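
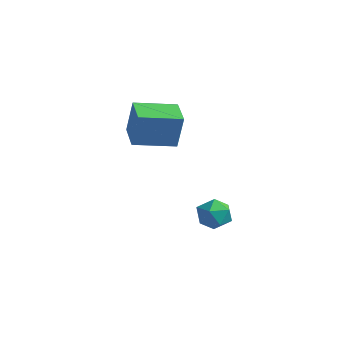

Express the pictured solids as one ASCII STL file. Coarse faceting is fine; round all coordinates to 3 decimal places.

solid 
facet normal -0.829 0.538 0.152
outer loop
vertex 1.099 -3.503 4.635
vertex 1.975 -2.088 4.4
vertex 0.796 -3.557 3.177
endloop
endfacet
facet normal -0.522 -0.842 0.140
outer loop
vertex 1.865 -4.252 2.98
vertex 1.099 -3.503 4.635
vertex 0.796 -3.557 3.177
endloop
endfacet
facet normal -0.829 0.538 0.153
outer loop
vertex 0.796 -3.557 3.177
vertex 1.975 -2.088 4.4
vertex 1.671 -2.143 2.942
endloop
endfacet
facet normal -0.204 -0.036 -0.978
outer loop
vertex 1.671 -2.143 2.942
vertex 1.865 -4.252 2.98
vertex 0.796 -3.557 3.177
endloop
endfacet
facet normal 0.204 0.036 0.978
outer loop
vertex 1.099 -3.503 4.635
vertex 3.044 -2.783 4.203
vertex 1.975 -2.088 4.4
endloop
endfacet
facet normal -0.520 -0.842 0.140
outer loop
vertex 2.169 -4.197 4.438
vertex 1.099 -3.503 4.635
vertex 1.865 -4.252 2.98
endloop
endfacet
facet normal 0.204 0.036 0.978
outer loop
vertex 2.169 -4.197 4.438
vertex 3.044 -2.783 4.203
vertex 1.099 -3.503 4.635
endloop
endfacet
facet normal 0.521 0.842 -0.140
outer loop
vertex 1.975 -2.088 4.4
vertex 3.044 -2.783 4.203
vertex 1.671 -2.143 2.942
endloop
endfacet
facet normal -0.204 -0.036 -0.978
outer loop
vertex 2.741 -2.837 2.745
vertex 1.865 -4.252 2.98
vertex 1.671 -2.143 2.942
endloop
endfacet
facet normal 0.521 0.842 -0.139
outer loop
vertex 1.671 -2.143 2.942
vertex 3.044 -2.783 4.203
vertex 2.741 -2.837 2.745
endloop
endfacet
facet normal 0.829 -0.538 -0.152
outer loop
vertex 2.741 -2.837 2.745
vertex 2.169 -4.197 4.438
vertex 1.865 -4.252 2.98
endloop
endfacet
facet normal 0.829 -0.538 -0.152
outer loop
vertex 3.044 -2.783 4.203
vertex 2.169 -4.197 4.438
vertex 2.741 -2.837 2.745
endloop
endfacet
facet normal 0.317 0.550 0.773
outer loop
vertex 3.707 -1.164 -0.503
vertex 3.586 -1.757 -0.031
vertex 4.268 -1.671 -0.372
endloop
endfacet
facet normal 0.639 0.751 0.168
outer loop
vertex 3.707 -1.164 -0.503
vertex 4.268 -1.671 -0.372
vertex 4.146 -1.408 -1.083
endloop
endfacet
facet normal 0.133 0.946 -0.297
outer loop
vertex 3.707 -1.164 -0.503
vertex 4.146 -1.408 -1.083
vertex 3.389 -1.332 -1.181
endloop
endfacet
facet normal -0.501 0.865 0.021
outer loop
vertex 3.707 -1.164 -0.503
vertex 3.389 -1.332 -1.181
vertex 3.043 -1.548 -0.53
endloop
endfacet
facet normal -0.387 0.621 0.681
outer loop
vertex 3.707 -1.164 -0.503
vertex 3.043 -1.548 -0.53
vertex 3.586 -1.757 -0.031
endloop
endfacet
facet normal 0.978 0.183 -0.100
outer loop
vertex 4.146 -1.408 -1.083
vertex 4.268 -1.671 -0.372
vertex 4.297 -2.152 -0.97
endloop
endfacet
facet normal 0.457 -0.141 0.878
outer loop
vertex 4.268 -1.671 -0.372
vertex 3.586 -1.757 -0.031
vertex 3.951 -2.368 -0.319
endloop
endfacet
facet normal -0.682 -0.027 0.731
outer loop
vertex 3.586 -1.757 -0.031
vertex 3.043 -1.548 -0.53
vertex 3.194 -2.292 -0.417
endloop
endfacet
facet normal -0.866 0.368 -0.338
outer loop
vertex 3.043 -1.548 -0.53
vertex 3.389 -1.332 -1.181
vertex 3.072 -2.029 -1.128
endloop
endfacet
facet normal 0.160 0.498 -0.852
outer loop
vertex 3.389 -1.332 -1.181
vertex 4.146 -1.408 -1.083
vertex 3.754 -1.943 -1.469
endloop
endfacet
facet normal 0.501 -0.865 -0.021
outer loop
vertex 3.633 -2.536 -0.997
vertex 4.297 -2.152 -0.97
vertex 3.951 -2.368 -0.319
endloop
endfacet
facet normal -0.133 -0.946 0.297
outer loop
vertex 3.633 -2.536 -0.997
vertex 3.951 -2.368 -0.319
vertex 3.194 -2.292 -0.417
endloop
endfacet
facet normal -0.639 -0.751 -0.168
outer loop
vertex 3.633 -2.536 -0.997
vertex 3.194 -2.292 -0.417
vertex 3.072 -2.029 -1.128
endloop
endfacet
facet normal -0.317 -0.550 -0.773
outer loop
vertex 3.633 -2.536 -0.997
vertex 3.072 -2.029 -1.128
vertex 3.754 -1.943 -1.469
endloop
endfacet
facet normal 0.387 -0.621 -0.681
outer loop
vertex 3.633 -2.536 -0.997
vertex 3.754 -1.943 -1.469
vertex 4.297 -2.152 -0.97
endloop
endfacet
facet normal 0.866 -0.368 0.338
outer loop
vertex 3.951 -2.368 -0.319
vertex 4.297 -2.152 -0.97
vertex 4.268 -1.671 -0.372
endloop
endfacet
facet normal -0.160 -0.498 0.852
outer loop
vertex 3.194 -2.292 -0.417
vertex 3.951 -2.368 -0.319
vertex 3.586 -1.757 -0.031
endloop
endfacet
facet normal -0.978 -0.183 0.100
outer loop
vertex 3.072 -2.029 -1.128
vertex 3.194 -2.292 -0.417
vertex 3.043 -1.548 -0.53
endloop
endfacet
facet normal -0.457 0.141 -0.878
outer loop
vertex 3.754 -1.943 -1.469
vertex 3.072 -2.029 -1.128
vertex 3.389 -1.332 -1.181
endloop
endfacet
facet normal 0.682 0.027 -0.731
outer loop
vertex 4.297 -2.152 -0.97
vertex 3.754 -1.943 -1.469
vertex 4.146 -1.408 -1.083
endloop
endfacet

endsolid


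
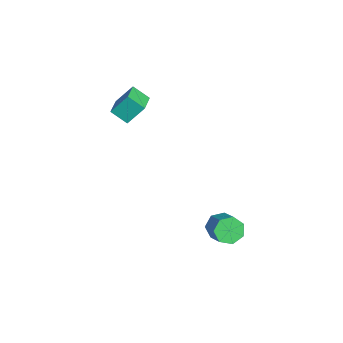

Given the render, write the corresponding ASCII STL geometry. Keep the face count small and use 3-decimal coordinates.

solid 
facet normal -0.833 -0.203 -0.514
outer loop
vertex 2.398 1.559 -5.078
vertex 1.896 1.424 -4.211
vertex 2.017 2.274 -4.743
endloop
endfacet
facet normal 0.342 0.542 -0.768
outer loop
vertex 2.398 1.559 -5.078
vertex 2.017 2.274 -4.743
vertex 3.765 1.891 -4.235
endloop
endfacet
facet normal 0.342 0.542 -0.768
outer loop
vertex 3.765 1.891 -4.235
vertex 2.017 2.274 -4.743
vertex 3.385 2.606 -3.9
endloop
endfacet
facet normal 0.834 0.202 0.514
outer loop
vertex 3.765 1.891 -4.235
vertex 3.385 2.606 -3.9
vertex 3.264 1.756 -3.369
endloop
endfacet
facet normal -0.834 -0.203 -0.514
outer loop
vertex 2.017 2.274 -4.743
vertex 1.896 1.424 -4.211
vertex 1.546 2.349 -4.008
endloop
endfacet
facet normal -0.126 0.976 -0.180
outer loop
vertex 2.017 2.274 -4.743
vertex 1.546 2.349 -4.008
vertex 3.385 2.606 -3.9
endloop
endfacet
facet normal -0.126 0.976 -0.180
outer loop
vertex 3.385 2.606 -3.9
vertex 1.546 2.349 -4.008
vertex 2.913 2.681 -3.165
endloop
endfacet
facet normal 0.833 0.203 0.514
outer loop
vertex 3.385 2.606 -3.9
vertex 2.913 2.681 -3.165
vertex 3.264 1.756 -3.369
endloop
endfacet
facet normal -0.834 -0.203 -0.513
outer loop
vertex 1.546 2.349 -4.008
vertex 1.896 1.424 -4.211
vertex 1.339 1.727 -3.426
endloop
endfacet
facet normal -0.499 0.675 0.544
outer loop
vertex 1.546 2.349 -4.008
vertex 1.339 1.727 -3.426
vertex 2.913 2.681 -3.165
endloop
endfacet
facet normal -0.499 0.675 0.543
outer loop
vertex 2.913 2.681 -3.165
vertex 1.339 1.727 -3.426
vertex 2.706 2.06 -2.583
endloop
endfacet
facet normal 0.834 0.203 0.513
outer loop
vertex 2.913 2.681 -3.165
vertex 2.706 2.06 -2.583
vertex 3.264 1.756 -3.369
endloop
endfacet
facet normal -0.834 -0.203 -0.513
outer loop
vertex 1.339 1.727 -3.426
vertex 1.896 1.424 -4.211
vertex 1.551 0.877 -3.435
endloop
endfacet
facet normal -0.497 -0.133 0.858
outer loop
vertex 1.339 1.727 -3.426
vertex 1.551 0.877 -3.435
vertex 2.706 2.06 -2.583
endloop
endfacet
facet normal -0.496 -0.134 0.858
outer loop
vertex 2.706 2.06 -2.583
vertex 1.551 0.877 -3.435
vertex 2.918 1.21 -2.593
endloop
endfacet
facet normal 0.834 0.202 0.514
outer loop
vertex 2.706 2.06 -2.583
vertex 2.918 1.21 -2.593
vertex 3.264 1.756 -3.369
endloop
endfacet
facet normal -0.833 -0.203 -0.514
outer loop
vertex 1.551 0.877 -3.435
vertex 1.896 1.424 -4.211
vertex 2.024 0.439 -4.029
endloop
endfacet
facet normal -0.119 -0.842 0.526
outer loop
vertex 1.551 0.877 -3.435
vertex 2.024 0.439 -4.029
vertex 2.918 1.21 -2.593
endloop
endfacet
facet normal -0.121 -0.841 0.527
outer loop
vertex 2.918 1.21 -2.593
vertex 2.024 0.439 -4.029
vertex 3.391 0.771 -3.186
endloop
endfacet
facet normal 0.833 0.203 0.514
outer loop
vertex 2.918 1.21 -2.593
vertex 3.391 0.771 -3.186
vertex 3.264 1.756 -3.369
endloop
endfacet
facet normal -0.834 -0.203 -0.513
outer loop
vertex 2.024 0.439 -4.029
vertex 1.896 1.424 -4.211
vertex 2.4 0.742 -4.76
endloop
endfacet
facet normal 0.347 -0.916 -0.201
outer loop
vertex 2.024 0.439 -4.029
vertex 2.4 0.742 -4.76
vertex 3.391 0.771 -3.186
endloop
endfacet
facet normal 0.346 -0.916 -0.201
outer loop
vertex 3.391 0.771 -3.186
vertex 2.4 0.742 -4.76
vertex 3.768 1.074 -3.917
endloop
endfacet
facet normal 0.833 0.203 0.514
outer loop
vertex 3.391 0.771 -3.186
vertex 3.768 1.074 -3.917
vertex 3.264 1.756 -3.369
endloop
endfacet
facet normal -0.834 -0.202 -0.514
outer loop
vertex 2.4 0.742 -4.76
vertex 1.896 1.424 -4.211
vertex 2.398 1.559 -5.078
endloop
endfacet
facet normal 0.552 -0.301 -0.777
outer loop
vertex 2.4 0.742 -4.76
vertex 2.398 1.559 -5.078
vertex 3.768 1.074 -3.917
endloop
endfacet
facet normal 0.552 -0.301 -0.777
outer loop
vertex 3.768 1.074 -3.917
vertex 2.398 1.559 -5.078
vertex 3.765 1.891 -4.235
endloop
endfacet
facet normal 0.833 0.203 0.514
outer loop
vertex 3.768 1.074 -3.917
vertex 3.765 1.891 -4.235
vertex 3.264 1.756 -3.369
endloop
endfacet
facet normal -0.932 0.265 -0.246
outer loop
vertex -4.124 -3.236 4.672
vertex -3.636 -2.265 3.871
vertex -4.091 -4.315 3.385
endloop
endfacet
facet normal -0.361 -0.719 0.594
outer loop
vertex -2.404 -4.795 3.829
vertex -4.124 -3.236 4.672
vertex -4.091 -4.315 3.385
endloop
endfacet
facet normal -0.933 0.265 -0.245
outer loop
vertex -4.091 -4.315 3.385
vertex -3.636 -2.265 3.871
vertex -3.604 -3.344 2.583
endloop
endfacet
facet normal 0.019 -0.642 -0.766
outer loop
vertex -3.604 -3.344 2.583
vertex -2.404 -4.795 3.829
vertex -4.091 -4.315 3.385
endloop
endfacet
facet normal -0.019 0.642 0.767
outer loop
vertex -4.124 -3.236 4.672
vertex -1.949 -2.745 4.315
vertex -3.636 -2.265 3.871
endloop
endfacet
facet normal -0.361 -0.719 0.594
outer loop
vertex -2.436 -3.716 5.117
vertex -4.124 -3.236 4.672
vertex -2.404 -4.795 3.829
endloop
endfacet
facet normal -0.019 0.642 0.766
outer loop
vertex -2.436 -3.716 5.117
vertex -1.949 -2.745 4.315
vertex -4.124 -3.236 4.672
endloop
endfacet
facet normal 0.361 0.719 -0.594
outer loop
vertex -3.636 -2.265 3.871
vertex -1.949 -2.745 4.315
vertex -3.604 -3.344 2.583
endloop
endfacet
facet normal 0.019 -0.642 -0.766
outer loop
vertex -1.916 -3.824 3.028
vertex -2.404 -4.795 3.829
vertex -3.604 -3.344 2.583
endloop
endfacet
facet normal 0.361 0.719 -0.594
outer loop
vertex -3.604 -3.344 2.583
vertex -1.949 -2.745 4.315
vertex -1.916 -3.824 3.028
endloop
endfacet
facet normal 0.932 -0.266 0.246
outer loop
vertex -1.916 -3.824 3.028
vertex -2.436 -3.716 5.117
vertex -2.404 -4.795 3.829
endloop
endfacet
facet normal 0.932 -0.265 0.246
outer loop
vertex -1.949 -2.745 4.315
vertex -2.436 -3.716 5.117
vertex -1.916 -3.824 3.028
endloop
endfacet

endsolid


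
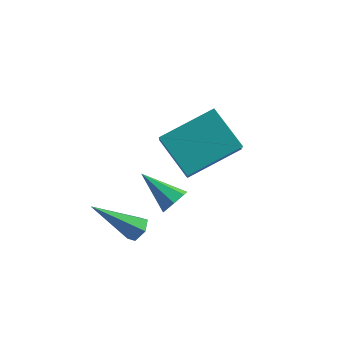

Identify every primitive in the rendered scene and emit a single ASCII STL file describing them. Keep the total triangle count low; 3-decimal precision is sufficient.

solid 
facet normal -0.698 -0.617 -0.364
outer loop
vertex -3.22 2.039 -0.985
vertex -3.521 3.054 -2.13
vertex -2.013 1.265 -1.988
endloop
endfacet
facet normal 0.193 -0.651 0.734
outer loop
vertex -0.519 2.586 -1.21
vertex -3.22 2.039 -0.985
vertex -2.013 1.265 -1.988
endloop
endfacet
facet normal -0.698 -0.617 -0.364
outer loop
vertex -2.013 1.265 -1.988
vertex -3.521 3.054 -2.13
vertex -2.314 2.28 -3.133
endloop
endfacet
facet normal 0.690 -0.442 -0.573
outer loop
vertex -2.314 2.28 -3.133
vertex -0.519 2.586 -1.21
vertex -2.013 1.265 -1.988
endloop
endfacet
facet normal -0.690 0.442 0.573
outer loop
vertex -3.22 2.039 -0.985
vertex -2.027 4.375 -1.352
vertex -3.521 3.054 -2.13
endloop
endfacet
facet normal 0.193 -0.651 0.734
outer loop
vertex -1.726 3.36 -0.207
vertex -3.22 2.039 -0.985
vertex -0.519 2.586 -1.21
endloop
endfacet
facet normal -0.690 0.442 0.573
outer loop
vertex -1.726 3.36 -0.207
vertex -2.027 4.375 -1.352
vertex -3.22 2.039 -0.985
endloop
endfacet
facet normal -0.193 0.651 -0.734
outer loop
vertex -3.521 3.054 -2.13
vertex -2.027 4.375 -1.352
vertex -2.314 2.28 -3.133
endloop
endfacet
facet normal 0.690 -0.442 -0.573
outer loop
vertex -0.82 3.601 -2.355
vertex -0.519 2.586 -1.21
vertex -2.314 2.28 -3.133
endloop
endfacet
facet normal -0.193 0.651 -0.734
outer loop
vertex -2.314 2.28 -3.133
vertex -2.027 4.375 -1.352
vertex -0.82 3.601 -2.355
endloop
endfacet
facet normal 0.698 0.617 0.364
outer loop
vertex -0.82 3.601 -2.355
vertex -1.726 3.36 -0.207
vertex -0.519 2.586 -1.21
endloop
endfacet
facet normal 0.698 0.617 0.364
outer loop
vertex -2.027 4.375 -1.352
vertex -1.726 3.36 -0.207
vertex -0.82 3.601 -2.355
endloop
endfacet
facet normal 0.694 0.266 -0.669
outer loop
vertex -2.851 -0.356 -3.043
vertex -3.123 -0.577 -3.413
vertex -3.2 -0.086 -3.298
endloop
endfacet
facet normal 0.065 0.729 0.682
outer loop
vertex -2.851 -0.356 -3.043
vertex -3.2 -0.086 -3.298
vertex -4.497 -1.103 -2.087
endloop
endfacet
facet normal 0.693 0.266 -0.671
outer loop
vertex -3.2 -0.086 -3.298
vertex -3.123 -0.577 -3.413
vertex -3.473 -0.308 -3.668
endloop
endfacet
facet normal -0.623 0.782 -0.010
outer loop
vertex -3.2 -0.086 -3.298
vertex -3.473 -0.308 -3.668
vertex -4.497 -1.103 -2.087
endloop
endfacet
facet normal 0.693 0.267 -0.669
outer loop
vertex -3.473 -0.308 -3.668
vertex -3.123 -0.577 -3.413
vertex -3.395 -0.798 -3.783
endloop
endfacet
facet normal -0.838 -0.005 -0.546
outer loop
vertex -3.473 -0.308 -3.668
vertex -3.395 -0.798 -3.783
vertex -4.497 -1.103 -2.087
endloop
endfacet
facet normal 0.695 0.264 -0.669
outer loop
vertex -3.395 -0.798 -3.783
vertex -3.123 -0.577 -3.413
vertex -3.046 -1.068 -3.527
endloop
endfacet
facet normal -0.367 -0.844 -0.390
outer loop
vertex -3.395 -0.798 -3.783
vertex -3.046 -1.068 -3.527
vertex -4.497 -1.103 -2.087
endloop
endfacet
facet normal 0.693 0.264 -0.670
outer loop
vertex -3.046 -1.068 -3.527
vertex -3.123 -0.577 -3.413
vertex -2.773 -0.846 -3.157
endloop
endfacet
facet normal 0.321 -0.898 0.302
outer loop
vertex -3.046 -1.068 -3.527
vertex -2.773 -0.846 -3.157
vertex -4.497 -1.103 -2.087
endloop
endfacet
facet normal 0.694 0.266 -0.669
outer loop
vertex -2.773 -0.846 -3.157
vertex -3.123 -0.577 -3.413
vertex -2.851 -0.356 -3.043
endloop
endfacet
facet normal 0.536 -0.109 0.837
outer loop
vertex -2.773 -0.846 -3.157
vertex -2.851 -0.356 -3.043
vertex -4.497 -1.103 -2.087
endloop
endfacet
facet normal 0.821 -0.268 -0.504
outer loop
vertex -1.815 0.234 -1.962
vertex -2.112 0.215 -2.436
vertex -1.835 0.648 -2.215
endloop
endfacet
facet normal 0.284 0.510 0.812
outer loop
vertex -1.815 0.234 -1.962
vertex -1.835 0.648 -2.215
vertex -3.368 0.625 -1.664
endloop
endfacet
facet normal 0.821 -0.268 -0.504
outer loop
vertex -1.835 0.648 -2.215
vertex -2.112 0.215 -2.436
vertex -2.064 0.736 -2.635
endloop
endfacet
facet normal 0.050 0.983 0.179
outer loop
vertex -1.835 0.648 -2.215
vertex -2.064 0.736 -2.635
vertex -3.368 0.625 -1.664
endloop
endfacet
facet normal 0.821 -0.268 -0.504
outer loop
vertex -2.064 0.736 -2.635
vertex -2.112 0.215 -2.436
vertex -2.329 0.431 -2.904
endloop
endfacet
facet normal -0.417 0.777 -0.471
outer loop
vertex -2.064 0.736 -2.635
vertex -2.329 0.431 -2.904
vertex -3.368 0.625 -1.664
endloop
endfacet
facet normal 0.821 -0.268 -0.504
outer loop
vertex -2.329 0.431 -2.904
vertex -2.112 0.215 -2.436
vertex -2.431 -0.037 -2.821
endloop
endfacet
facet normal -0.762 0.051 -0.646
outer loop
vertex -2.329 0.431 -2.904
vertex -2.431 -0.037 -2.821
vertex -3.368 0.625 -1.664
endloop
endfacet
facet normal 0.821 -0.269 -0.504
outer loop
vertex -2.431 -0.037 -2.821
vertex -2.112 0.215 -2.436
vertex -2.293 -0.315 -2.448
endloop
endfacet
facet normal -0.727 -0.651 -0.216
outer loop
vertex -2.431 -0.037 -2.821
vertex -2.293 -0.315 -2.448
vertex -3.368 0.625 -1.664
endloop
endfacet
facet normal 0.820 -0.269 -0.506
outer loop
vertex -2.293 -0.315 -2.448
vertex -2.112 0.215 -2.436
vertex -2.018 -0.195 -2.066
endloop
endfacet
facet normal -0.339 -0.800 0.495
outer loop
vertex -2.293 -0.315 -2.448
vertex -2.018 -0.195 -2.066
vertex -3.368 0.625 -1.664
endloop
endfacet
facet normal 0.822 -0.267 -0.504
outer loop
vertex -2.018 -0.195 -2.066
vertex -2.112 0.215 -2.436
vertex -1.815 0.234 -1.962
endloop
endfacet
facet normal 0.111 -0.284 0.952
outer loop
vertex -2.018 -0.195 -2.066
vertex -1.815 0.234 -1.962
vertex -3.368 0.625 -1.664
endloop
endfacet

endsolid


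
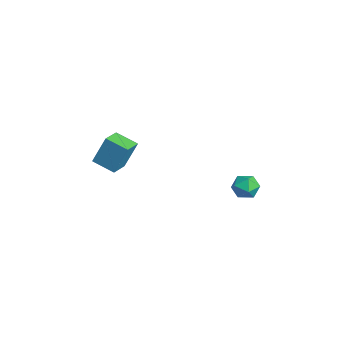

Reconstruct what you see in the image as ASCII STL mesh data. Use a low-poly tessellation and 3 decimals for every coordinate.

solid 
facet normal -0.675 0.738 -0.014
outer loop
vertex -0.067 4.771 -2.56
vertex -0.742 4.159 -2.305
vertex -0.249 4.622 -1.644
endloop
endfacet
facet normal -0.029 0.988 0.155
outer loop
vertex -0.067 4.771 -2.56
vertex -0.249 4.622 -1.644
vertex 0.646 4.695 -1.944
endloop
endfacet
facet normal 0.416 0.826 -0.380
outer loop
vertex -0.067 4.771 -2.56
vertex 0.646 4.695 -1.944
vertex 0.705 4.276 -2.79
endloop
endfacet
facet normal 0.044 0.477 -0.878
outer loop
vertex -0.067 4.771 -2.56
vertex 0.705 4.276 -2.79
vertex -0.152 3.945 -3.013
endloop
endfacet
facet normal -0.629 0.422 -0.652
outer loop
vertex -0.067 4.771 -2.56
vertex -0.152 3.945 -3.013
vertex -0.742 4.159 -2.305
endloop
endfacet
facet normal 0.195 0.644 0.739
outer loop
vertex 0.646 4.695 -1.944
vertex -0.249 4.622 -1.644
vertex 0.412 4.035 -1.307
endloop
endfacet
facet normal -0.851 0.240 0.467
outer loop
vertex -0.249 4.622 -1.644
vertex -0.742 4.159 -2.305
vertex -0.445 3.704 -1.53
endloop
endfacet
facet normal -0.778 -0.271 -0.567
outer loop
vertex -0.742 4.159 -2.305
vertex -0.152 3.945 -3.013
vertex -0.386 3.285 -2.376
endloop
endfacet
facet normal 0.313 -0.183 -0.932
outer loop
vertex -0.152 3.945 -3.013
vertex 0.705 4.276 -2.79
vertex 0.509 3.358 -2.676
endloop
endfacet
facet normal 0.915 0.383 -0.126
outer loop
vertex 0.705 4.276 -2.79
vertex 0.646 4.695 -1.944
vertex 1.002 3.821 -2.015
endloop
endfacet
facet normal -0.044 -0.477 0.878
outer loop
vertex 0.327 3.209 -1.76
vertex 0.412 4.035 -1.307
vertex -0.445 3.704 -1.53
endloop
endfacet
facet normal -0.416 -0.826 0.380
outer loop
vertex 0.327 3.209 -1.76
vertex -0.445 3.704 -1.53
vertex -0.386 3.285 -2.376
endloop
endfacet
facet normal 0.029 -0.988 -0.155
outer loop
vertex 0.327 3.209 -1.76
vertex -0.386 3.285 -2.376
vertex 0.509 3.358 -2.676
endloop
endfacet
facet normal 0.675 -0.738 0.014
outer loop
vertex 0.327 3.209 -1.76
vertex 0.509 3.358 -2.676
vertex 1.002 3.821 -2.015
endloop
endfacet
facet normal 0.629 -0.422 0.652
outer loop
vertex 0.327 3.209 -1.76
vertex 1.002 3.821 -2.015
vertex 0.412 4.035 -1.307
endloop
endfacet
facet normal -0.313 0.183 0.932
outer loop
vertex -0.445 3.704 -1.53
vertex 0.412 4.035 -1.307
vertex -0.249 4.622 -1.644
endloop
endfacet
facet normal -0.915 -0.383 0.126
outer loop
vertex -0.386 3.285 -2.376
vertex -0.445 3.704 -1.53
vertex -0.742 4.159 -2.305
endloop
endfacet
facet normal -0.195 -0.644 -0.739
outer loop
vertex 0.509 3.358 -2.676
vertex -0.386 3.285 -2.376
vertex -0.152 3.945 -3.013
endloop
endfacet
facet normal 0.851 -0.240 -0.467
outer loop
vertex 1.002 3.821 -2.015
vertex 0.509 3.358 -2.676
vertex 0.705 4.276 -2.79
endloop
endfacet
facet normal 0.778 0.271 0.567
outer loop
vertex 0.412 4.035 -1.307
vertex 1.002 3.821 -2.015
vertex 0.646 4.695 -1.944
endloop
endfacet
facet normal -0.701 0.683 -0.206
outer loop
vertex -2.005 -3.193 2.814
vertex -0.938 -2.25 2.313
vertex -2.202 -3.954 0.964
endloop
endfacet
facet normal -0.707 -0.625 0.332
outer loop
vertex -1.242 -4.89 1.247
vertex -2.005 -3.193 2.814
vertex -2.202 -3.954 0.964
endloop
endfacet
facet normal -0.700 0.683 -0.207
outer loop
vertex -2.202 -3.954 0.964
vertex -0.938 -2.25 2.313
vertex -1.134 -3.011 0.463
endloop
endfacet
facet normal -0.098 -0.378 -0.920
outer loop
vertex -1.134 -3.011 0.463
vertex -1.242 -4.89 1.247
vertex -2.202 -3.954 0.964
endloop
endfacet
facet normal 0.098 0.378 0.920
outer loop
vertex -2.005 -3.193 2.814
vertex 0.022 -3.186 2.596
vertex -0.938 -2.25 2.313
endloop
endfacet
facet normal -0.707 -0.624 0.332
outer loop
vertex -1.046 -4.129 3.097
vertex -2.005 -3.193 2.814
vertex -1.242 -4.89 1.247
endloop
endfacet
facet normal 0.098 0.378 0.920
outer loop
vertex -1.046 -4.129 3.097
vertex 0.022 -3.186 2.596
vertex -2.005 -3.193 2.814
endloop
endfacet
facet normal 0.707 0.625 -0.332
outer loop
vertex -0.938 -2.25 2.313
vertex 0.022 -3.186 2.596
vertex -1.134 -3.011 0.463
endloop
endfacet
facet normal -0.098 -0.378 -0.920
outer loop
vertex -0.175 -3.947 0.746
vertex -1.242 -4.89 1.247
vertex -1.134 -3.011 0.463
endloop
endfacet
facet normal 0.707 0.624 -0.332
outer loop
vertex -1.134 -3.011 0.463
vertex 0.022 -3.186 2.596
vertex -0.175 -3.947 0.746
endloop
endfacet
facet normal 0.701 -0.683 0.207
outer loop
vertex -0.175 -3.947 0.746
vertex -1.046 -4.129 3.097
vertex -1.242 -4.89 1.247
endloop
endfacet
facet normal 0.700 -0.683 0.207
outer loop
vertex 0.022 -3.186 2.596
vertex -1.046 -4.129 3.097
vertex -0.175 -3.947 0.746
endloop
endfacet

endsolid


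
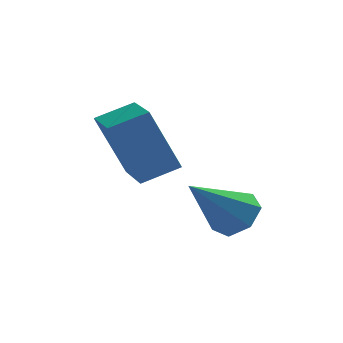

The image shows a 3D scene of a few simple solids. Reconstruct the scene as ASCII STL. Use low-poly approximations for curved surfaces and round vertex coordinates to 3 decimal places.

solid 
facet normal -0.881 -0.291 -0.374
outer loop
vertex -4.067 3.04 3.199
vertex -4.478 4.523 3.014
vertex -3.239 3.028 1.258
endloop
endfacet
facet normal 0.265 -0.957 0.119
outer loop
vertex -2.182 3.377 1.706
vertex -4.067 3.04 3.199
vertex -3.239 3.028 1.258
endloop
endfacet
facet normal -0.881 -0.291 -0.374
outer loop
vertex -3.239 3.028 1.258
vertex -4.478 4.523 3.014
vertex -3.65 4.511 1.073
endloop
endfacet
facet normal 0.392 -0.006 -0.920
outer loop
vertex -3.65 4.511 1.073
vertex -2.182 3.377 1.706
vertex -3.239 3.028 1.258
endloop
endfacet
facet normal -0.392 0.006 0.920
outer loop
vertex -4.067 3.04 3.199
vertex -3.421 4.872 3.462
vertex -4.478 4.523 3.014
endloop
endfacet
facet normal 0.265 -0.957 0.119
outer loop
vertex -3.01 3.389 3.647
vertex -4.067 3.04 3.199
vertex -2.182 3.377 1.706
endloop
endfacet
facet normal -0.392 0.006 0.920
outer loop
vertex -3.01 3.389 3.647
vertex -3.421 4.872 3.462
vertex -4.067 3.04 3.199
endloop
endfacet
facet normal -0.265 0.957 -0.119
outer loop
vertex -4.478 4.523 3.014
vertex -3.421 4.872 3.462
vertex -3.65 4.511 1.073
endloop
endfacet
facet normal 0.392 -0.006 -0.920
outer loop
vertex -2.593 4.86 1.521
vertex -2.182 3.377 1.706
vertex -3.65 4.511 1.073
endloop
endfacet
facet normal -0.265 0.957 -0.119
outer loop
vertex -3.65 4.511 1.073
vertex -3.421 4.872 3.462
vertex -2.593 4.86 1.521
endloop
endfacet
facet normal 0.881 0.291 0.374
outer loop
vertex -2.593 4.86 1.521
vertex -3.01 3.389 3.647
vertex -2.182 3.377 1.706
endloop
endfacet
facet normal 0.881 0.291 0.374
outer loop
vertex -3.421 4.872 3.462
vertex -3.01 3.389 3.647
vertex -2.593 4.86 1.521
endloop
endfacet
facet normal 0.607 0.408 -0.682
outer loop
vertex -0.376 2.809 0.976
vertex -0.816 2.486 0.391
vertex -0.9 3.2 0.743
endloop
endfacet
facet normal 0.026 0.537 0.843
outer loop
vertex -0.376 2.809 0.976
vertex -0.9 3.2 0.743
vertex -2.024 1.674 1.749
endloop
endfacet
facet normal 0.607 0.408 -0.682
outer loop
vertex -0.9 3.2 0.743
vertex -0.816 2.486 0.391
vertex -1.361 3.053 0.245
endloop
endfacet
facet normal -0.617 0.696 0.366
outer loop
vertex -0.9 3.2 0.743
vertex -1.361 3.053 0.245
vertex -2.024 1.674 1.749
endloop
endfacet
facet normal 0.607 0.407 -0.683
outer loop
vertex -1.361 3.053 0.245
vertex -0.816 2.486 0.391
vertex -1.412 2.479 -0.143
endloop
endfacet
facet normal -0.951 0.227 -0.211
outer loop
vertex -1.361 3.053 0.245
vertex -1.412 2.479 -0.143
vertex -2.024 1.674 1.749
endloop
endfacet
facet normal 0.607 0.408 -0.682
outer loop
vertex -1.412 2.479 -0.143
vertex -0.816 2.486 0.391
vertex -1.013 1.911 -0.128
endloop
endfacet
facet normal -0.723 -0.520 -0.455
outer loop
vertex -1.412 2.479 -0.143
vertex -1.013 1.911 -0.128
vertex -2.024 1.674 1.749
endloop
endfacet
facet normal 0.607 0.408 -0.682
outer loop
vertex -1.013 1.911 -0.128
vertex -0.816 2.486 0.391
vertex -0.467 1.776 0.277
endloop
endfacet
facet normal -0.107 -0.978 -0.181
outer loop
vertex -1.013 1.911 -0.128
vertex -0.467 1.776 0.277
vertex -2.024 1.674 1.749
endloop
endfacet
facet normal 0.607 0.408 -0.682
outer loop
vertex -0.467 1.776 0.277
vertex -0.816 2.486 0.391
vertex -0.183 2.175 0.769
endloop
endfacet
facet normal 0.434 -0.806 0.403
outer loop
vertex -0.467 1.776 0.277
vertex -0.183 2.175 0.769
vertex -2.024 1.674 1.749
endloop
endfacet
facet normal 0.607 0.408 -0.682
outer loop
vertex -0.183 2.175 0.769
vertex -0.816 2.486 0.391
vertex -0.376 2.809 0.976
endloop
endfacet
facet normal 0.493 -0.131 0.860
outer loop
vertex -0.183 2.175 0.769
vertex -0.376 2.809 0.976
vertex -2.024 1.674 1.749
endloop
endfacet

endsolid


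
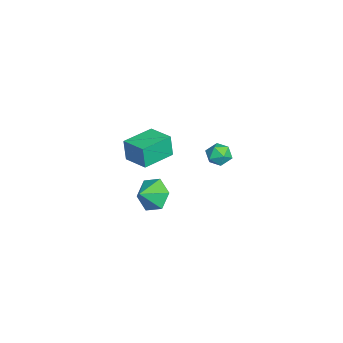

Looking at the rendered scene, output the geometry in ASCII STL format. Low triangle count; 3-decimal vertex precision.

solid 
facet normal -0.610 0.605 -0.511
outer loop
vertex 3.398 -2.722 -2.278
vertex 2.999 -2.392 -1.411
vertex 3.799 -1.922 -1.81
endloop
endfacet
facet normal 0.918 -0.334 -0.216
outer loop
vertex 3.398 -2.722 -2.278
vertex 3.799 -1.922 -1.81
vertex 3.621 -3.008 -0.889
endloop
endfacet
facet normal -0.610 0.604 -0.512
outer loop
vertex 3.799 -1.922 -1.81
vertex 2.999 -2.392 -1.411
vertex 3.399 -1.591 -0.943
endloop
endfacet
facet normal 0.918 0.158 0.363
outer loop
vertex 3.799 -1.922 -1.81
vertex 3.399 -1.591 -0.943
vertex 3.621 -3.008 -0.889
endloop
endfacet
facet normal -0.610 0.604 -0.512
outer loop
vertex 3.399 -1.591 -0.943
vertex 2.999 -2.392 -1.411
vertex 2.599 -2.061 -0.544
endloop
endfacet
facet normal 0.398 0.097 0.912
outer loop
vertex 3.399 -1.591 -0.943
vertex 2.599 -2.061 -0.544
vertex 3.621 -3.008 -0.889
endloop
endfacet
facet normal -0.610 0.604 -0.512
outer loop
vertex 2.599 -2.061 -0.544
vertex 2.999 -2.392 -1.411
vertex 2.199 -2.862 -1.012
endloop
endfacet
facet normal -0.123 -0.454 0.882
outer loop
vertex 2.599 -2.061 -0.544
vertex 2.199 -2.862 -1.012
vertex 3.621 -3.008 -0.889
endloop
endfacet
facet normal -0.610 0.605 -0.511
outer loop
vertex 2.199 -2.862 -1.012
vertex 2.999 -2.392 -1.411
vertex 2.598 -3.192 -1.879
endloop
endfacet
facet normal -0.123 -0.945 0.303
outer loop
vertex 2.199 -2.862 -1.012
vertex 2.598 -3.192 -1.879
vertex 3.621 -3.008 -0.889
endloop
endfacet
facet normal -0.610 0.605 -0.511
outer loop
vertex 2.598 -3.192 -1.879
vertex 2.999 -2.392 -1.411
vertex 3.398 -2.722 -2.278
endloop
endfacet
facet normal 0.397 -0.884 -0.246
outer loop
vertex 2.598 -3.192 -1.879
vertex 3.398 -2.722 -2.278
vertex 3.621 -3.008 -0.889
endloop
endfacet
facet normal -0.707 -0.698 -0.117
outer loop
vertex -3.202 -4.192 -2.152
vertex -4.552 -2.828 -2.131
vertex -3.101 -4.072 -3.483
endloop
endfacet
facet normal 0.704 -0.711 -0.011
outer loop
vertex -2.048 -3.032 -3.309
vertex -3.202 -4.192 -2.152
vertex -3.101 -4.072 -3.483
endloop
endfacet
facet normal -0.707 -0.697 -0.117
outer loop
vertex -3.101 -4.072 -3.483
vertex -4.552 -2.828 -2.131
vertex -4.451 -2.707 -3.462
endloop
endfacet
facet normal 0.075 0.090 -0.993
outer loop
vertex -4.451 -2.707 -3.462
vertex -2.048 -3.032 -3.309
vertex -3.101 -4.072 -3.483
endloop
endfacet
facet normal -0.075 -0.090 0.993
outer loop
vertex -3.202 -4.192 -2.152
vertex -3.499 -1.788 -1.957
vertex -4.552 -2.828 -2.131
endloop
endfacet
facet normal 0.703 -0.711 -0.011
outer loop
vertex -2.149 -3.153 -1.978
vertex -3.202 -4.192 -2.152
vertex -2.048 -3.032 -3.309
endloop
endfacet
facet normal -0.075 -0.090 0.993
outer loop
vertex -2.149 -3.153 -1.978
vertex -3.499 -1.788 -1.957
vertex -3.202 -4.192 -2.152
endloop
endfacet
facet normal -0.704 0.711 0.011
outer loop
vertex -4.552 -2.828 -2.131
vertex -3.499 -1.788 -1.957
vertex -4.451 -2.707 -3.462
endloop
endfacet
facet normal 0.075 0.090 -0.993
outer loop
vertex -3.398 -1.668 -3.288
vertex -2.048 -3.032 -3.309
vertex -4.451 -2.707 -3.462
endloop
endfacet
facet normal -0.703 0.711 0.011
outer loop
vertex -4.451 -2.707 -3.462
vertex -3.499 -1.788 -1.957
vertex -3.398 -1.668 -3.288
endloop
endfacet
facet normal 0.707 0.698 0.117
outer loop
vertex -3.398 -1.668 -3.288
vertex -2.149 -3.153 -1.978
vertex -2.048 -3.032 -3.309
endloop
endfacet
facet normal 0.707 0.697 0.117
outer loop
vertex -3.499 -1.788 -1.957
vertex -2.149 -3.153 -1.978
vertex -3.398 -1.668 -3.288
endloop
endfacet
facet normal -0.271 0.942 0.197
outer loop
vertex -0.368 1.396 -1.186
vertex -1.074 1.173 -1.092
vertex -0.607 1.186 -0.51
endloop
endfacet
facet normal 0.403 0.824 0.398
outer loop
vertex -0.368 1.396 -1.186
vertex -0.607 1.186 -0.51
vertex 0.067 0.973 -0.751
endloop
endfacet
facet normal 0.771 0.612 -0.175
outer loop
vertex -0.368 1.396 -1.186
vertex 0.067 0.973 -0.751
vertex 0.016 0.828 -1.481
endloop
endfacet
facet normal 0.323 0.599 -0.733
outer loop
vertex -0.368 1.396 -1.186
vertex 0.016 0.828 -1.481
vertex -0.69 0.951 -1.692
endloop
endfacet
facet normal -0.321 0.803 -0.502
outer loop
vertex -0.368 1.396 -1.186
vertex -0.69 0.951 -1.692
vertex -1.074 1.173 -1.092
endloop
endfacet
facet normal 0.402 0.289 0.869
outer loop
vertex 0.067 0.973 -0.751
vertex -0.607 1.186 -0.51
vertex -0.37 0.489 -0.388
endloop
endfacet
facet normal -0.690 0.479 0.543
outer loop
vertex -0.607 1.186 -0.51
vertex -1.074 1.173 -1.092
vertex -1.076 0.612 -0.599
endloop
endfacet
facet normal -0.769 0.255 -0.586
outer loop
vertex -1.074 1.173 -1.092
vertex -0.69 0.951 -1.692
vertex -1.127 0.467 -1.329
endloop
endfacet
facet normal 0.274 -0.075 -0.959
outer loop
vertex -0.69 0.951 -1.692
vertex 0.016 0.828 -1.481
vertex -0.453 0.254 -1.57
endloop
endfacet
facet normal 0.997 -0.055 -0.059
outer loop
vertex 0.016 0.828 -1.481
vertex 0.067 0.973 -0.751
vertex 0.014 0.267 -0.988
endloop
endfacet
facet normal -0.323 -0.599 0.733
outer loop
vertex -0.692 0.044 -0.894
vertex -0.37 0.489 -0.388
vertex -1.076 0.612 -0.599
endloop
endfacet
facet normal -0.771 -0.612 0.175
outer loop
vertex -0.692 0.044 -0.894
vertex -1.076 0.612 -0.599
vertex -1.127 0.467 -1.329
endloop
endfacet
facet normal -0.403 -0.824 -0.398
outer loop
vertex -0.692 0.044 -0.894
vertex -1.127 0.467 -1.329
vertex -0.453 0.254 -1.57
endloop
endfacet
facet normal 0.271 -0.942 -0.197
outer loop
vertex -0.692 0.044 -0.894
vertex -0.453 0.254 -1.57
vertex 0.014 0.267 -0.988
endloop
endfacet
facet normal 0.321 -0.803 0.502
outer loop
vertex -0.692 0.044 -0.894
vertex 0.014 0.267 -0.988
vertex -0.37 0.489 -0.388
endloop
endfacet
facet normal -0.274 0.075 0.959
outer loop
vertex -1.076 0.612 -0.599
vertex -0.37 0.489 -0.388
vertex -0.607 1.186 -0.51
endloop
endfacet
facet normal -0.997 0.055 0.059
outer loop
vertex -1.127 0.467 -1.329
vertex -1.076 0.612 -0.599
vertex -1.074 1.173 -1.092
endloop
endfacet
facet normal -0.402 -0.289 -0.869
outer loop
vertex -0.453 0.254 -1.57
vertex -1.127 0.467 -1.329
vertex -0.69 0.951 -1.692
endloop
endfacet
facet normal 0.690 -0.479 -0.543
outer loop
vertex 0.014 0.267 -0.988
vertex -0.453 0.254 -1.57
vertex 0.016 0.828 -1.481
endloop
endfacet
facet normal 0.769 -0.255 0.586
outer loop
vertex -0.37 0.489 -0.388
vertex 0.014 0.267 -0.988
vertex 0.067 0.973 -0.751
endloop
endfacet

endsolid


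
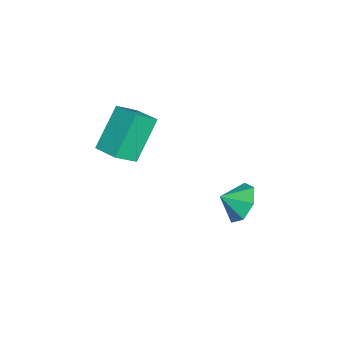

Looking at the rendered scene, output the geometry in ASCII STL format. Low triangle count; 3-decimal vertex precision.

solid 
facet normal -0.219 0.821 -0.527
outer loop
vertex 3.019 2.982 -2.639
vertex 2.43 3.315 -1.876
vertex 3.424 3.481 -2.03
endloop
endfacet
facet normal 0.785 -0.620 -0.014
outer loop
vertex 3.019 2.982 -2.639
vertex 3.424 3.481 -2.03
vertex 2.65 2.485 -1.344
endloop
endfacet
facet normal -0.219 0.822 -0.526
outer loop
vertex 3.424 3.481 -2.03
vertex 2.43 3.315 -1.876
vertex 3.08 3.854 -1.305
endloop
endfacet
facet normal 0.809 -0.269 0.522
outer loop
vertex 3.424 3.481 -2.03
vertex 3.08 3.854 -1.305
vertex 2.65 2.485 -1.344
endloop
endfacet
facet normal -0.218 0.821 -0.527
outer loop
vertex 3.08 3.854 -1.305
vertex 2.43 3.315 -1.876
vertex 2.246 3.822 -1.01
endloop
endfacet
facet normal 0.335 -0.132 0.933
outer loop
vertex 3.08 3.854 -1.305
vertex 2.246 3.822 -1.01
vertex 2.65 2.485 -1.344
endloop
endfacet
facet normal -0.219 0.821 -0.527
outer loop
vertex 2.246 3.822 -1.01
vertex 2.43 3.315 -1.876
vertex 1.551 3.407 -1.367
endloop
endfacet
facet normal -0.280 -0.312 0.908
outer loop
vertex 2.246 3.822 -1.01
vertex 1.551 3.407 -1.367
vertex 2.65 2.485 -1.344
endloop
endfacet
facet normal -0.219 0.821 -0.527
outer loop
vertex 1.551 3.407 -1.367
vertex 2.43 3.315 -1.876
vertex 1.517 2.923 -2.107
endloop
endfacet
facet normal -0.574 -0.673 0.466
outer loop
vertex 1.551 3.407 -1.367
vertex 1.517 2.923 -2.107
vertex 2.65 2.485 -1.344
endloop
endfacet
facet normal -0.219 0.821 -0.527
outer loop
vertex 1.517 2.923 -2.107
vertex 2.43 3.315 -1.876
vertex 2.17 2.734 -2.673
endloop
endfacet
facet normal -0.325 -0.944 -0.060
outer loop
vertex 1.517 2.923 -2.107
vertex 2.17 2.734 -2.673
vertex 2.65 2.485 -1.344
endloop
endfacet
facet normal -0.219 0.821 -0.527
outer loop
vertex 2.17 2.734 -2.673
vertex 2.43 3.315 -1.876
vertex 3.019 2.982 -2.639
endloop
endfacet
facet normal 0.280 -0.920 -0.273
outer loop
vertex 2.17 2.734 -2.673
vertex 3.019 2.982 -2.639
vertex 2.65 2.485 -1.344
endloop
endfacet
facet normal -0.684 -0.712 -0.156
outer loop
vertex 2.333 -1.631 3.727
vertex 1.708 -0.869 2.992
vertex 3.457 -2.34 2.037
endloop
endfacet
facet normal 0.508 -0.620 0.598
outer loop
vertex 4.292 -1.471 2.228
vertex 2.333 -1.631 3.727
vertex 3.457 -2.34 2.037
endloop
endfacet
facet normal -0.684 -0.712 -0.157
outer loop
vertex 3.457 -2.34 2.037
vertex 1.708 -0.869 2.992
vertex 2.832 -1.577 1.302
endloop
endfacet
facet normal 0.523 -0.329 -0.786
outer loop
vertex 2.832 -1.577 1.302
vertex 4.292 -1.471 2.228
vertex 3.457 -2.34 2.037
endloop
endfacet
facet normal -0.523 0.330 0.786
outer loop
vertex 2.333 -1.631 3.727
vertex 2.543 0.0 3.183
vertex 1.708 -0.869 2.992
endloop
endfacet
facet normal 0.508 -0.620 0.598
outer loop
vertex 3.168 -0.763 3.918
vertex 2.333 -1.631 3.727
vertex 4.292 -1.471 2.228
endloop
endfacet
facet normal -0.522 0.330 0.786
outer loop
vertex 3.168 -0.763 3.918
vertex 2.543 0.0 3.183
vertex 2.333 -1.631 3.727
endloop
endfacet
facet normal -0.508 0.620 -0.598
outer loop
vertex 1.708 -0.869 2.992
vertex 2.543 0.0 3.183
vertex 2.832 -1.577 1.302
endloop
endfacet
facet normal 0.523 -0.330 -0.786
outer loop
vertex 3.667 -0.709 1.493
vertex 4.292 -1.471 2.228
vertex 2.832 -1.577 1.302
endloop
endfacet
facet normal -0.508 0.620 -0.598
outer loop
vertex 2.832 -1.577 1.302
vertex 2.543 0.0 3.183
vertex 3.667 -0.709 1.493
endloop
endfacet
facet normal 0.684 0.712 0.157
outer loop
vertex 3.667 -0.709 1.493
vertex 3.168 -0.763 3.918
vertex 4.292 -1.471 2.228
endloop
endfacet
facet normal 0.685 0.712 0.157
outer loop
vertex 2.543 0.0 3.183
vertex 3.168 -0.763 3.918
vertex 3.667 -0.709 1.493
endloop
endfacet

endsolid


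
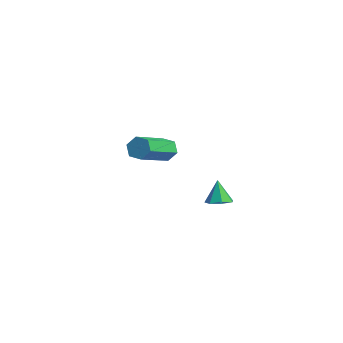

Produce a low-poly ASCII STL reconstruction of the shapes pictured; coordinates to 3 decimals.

solid 
facet normal -0.525 0.778 -0.346
outer loop
vertex -2.586 0.017 -1.927
vertex -2.907 0.026 -1.42
vertex -2.402 0.348 -1.462
endloop
endfacet
facet normal 0.794 0.301 -0.528
outer loop
vertex -2.586 0.017 -1.927
vertex -2.402 0.348 -1.462
vertex -1.553 -1.515 -1.247
endloop
endfacet
facet normal 0.794 0.301 -0.528
outer loop
vertex -1.553 -1.515 -1.247
vertex -2.402 0.348 -1.462
vertex -1.368 -1.185 -0.781
endloop
endfacet
facet normal 0.523 -0.779 0.344
outer loop
vertex -1.553 -1.515 -1.247
vertex -1.368 -1.185 -0.781
vertex -1.873 -1.506 -0.74
endloop
endfacet
facet normal -0.525 0.778 -0.346
outer loop
vertex -2.402 0.348 -1.462
vertex -2.907 0.026 -1.42
vertex -2.723 0.357 -0.955
endloop
endfacet
facet normal 0.662 0.628 0.408
outer loop
vertex -2.402 0.348 -1.462
vertex -2.723 0.357 -0.955
vertex -1.368 -1.185 -0.781
endloop
endfacet
facet normal 0.662 0.628 0.408
outer loop
vertex -1.368 -1.185 -0.781
vertex -2.723 0.357 -0.955
vertex -1.689 -1.176 -0.274
endloop
endfacet
facet normal 0.523 -0.779 0.345
outer loop
vertex -1.368 -1.185 -0.781
vertex -1.689 -1.176 -0.274
vertex -1.873 -1.506 -0.74
endloop
endfacet
facet normal -0.526 0.777 -0.345
outer loop
vertex -2.723 0.357 -0.955
vertex -2.907 0.026 -1.42
vertex -3.227 0.035 -0.913
endloop
endfacet
facet normal -0.131 0.327 0.936
outer loop
vertex -2.723 0.357 -0.955
vertex -3.227 0.035 -0.913
vertex -1.689 -1.176 -0.274
endloop
endfacet
facet normal -0.132 0.327 0.936
outer loop
vertex -1.689 -1.176 -0.274
vertex -3.227 0.035 -0.913
vertex -2.194 -1.497 -0.233
endloop
endfacet
facet normal 0.523 -0.779 0.345
outer loop
vertex -1.689 -1.176 -0.274
vertex -2.194 -1.497 -0.233
vertex -1.873 -1.506 -0.74
endloop
endfacet
facet normal -0.523 0.779 -0.344
outer loop
vertex -3.227 0.035 -0.913
vertex -2.907 0.026 -1.42
vertex -3.412 -0.295 -1.379
endloop
endfacet
facet normal -0.794 -0.301 0.528
outer loop
vertex -3.227 0.035 -0.913
vertex -3.412 -0.295 -1.379
vertex -2.194 -1.497 -0.233
endloop
endfacet
facet normal -0.794 -0.301 0.528
outer loop
vertex -2.194 -1.497 -0.233
vertex -3.412 -0.295 -1.379
vertex -2.378 -1.828 -0.698
endloop
endfacet
facet normal 0.525 -0.778 0.346
outer loop
vertex -2.194 -1.497 -0.233
vertex -2.378 -1.828 -0.698
vertex -1.873 -1.506 -0.74
endloop
endfacet
facet normal -0.523 0.779 -0.345
outer loop
vertex -3.412 -0.295 -1.379
vertex -2.907 0.026 -1.42
vertex -3.091 -0.304 -1.886
endloop
endfacet
facet normal -0.662 -0.628 -0.408
outer loop
vertex -3.412 -0.295 -1.379
vertex -3.091 -0.304 -1.886
vertex -2.378 -1.828 -0.698
endloop
endfacet
facet normal -0.662 -0.628 -0.408
outer loop
vertex -2.378 -1.828 -0.698
vertex -3.091 -0.304 -1.886
vertex -2.057 -1.837 -1.205
endloop
endfacet
facet normal 0.525 -0.778 0.346
outer loop
vertex -2.378 -1.828 -0.698
vertex -2.057 -1.837 -1.205
vertex -1.873 -1.506 -0.74
endloop
endfacet
facet normal -0.523 0.779 -0.345
outer loop
vertex -3.091 -0.304 -1.886
vertex -2.907 0.026 -1.42
vertex -2.586 0.017 -1.927
endloop
endfacet
facet normal 0.132 -0.327 -0.936
outer loop
vertex -3.091 -0.304 -1.886
vertex -2.586 0.017 -1.927
vertex -2.057 -1.837 -1.205
endloop
endfacet
facet normal 0.131 -0.327 -0.936
outer loop
vertex -2.057 -1.837 -1.205
vertex -2.586 0.017 -1.927
vertex -1.553 -1.515 -1.247
endloop
endfacet
facet normal 0.526 -0.777 0.345
outer loop
vertex -2.057 -1.837 -1.205
vertex -1.553 -1.515 -1.247
vertex -1.873 -1.506 -0.74
endloop
endfacet
facet normal 0.240 -0.028 -0.970
outer loop
vertex 3.132 0.022 -2.024
vertex 2.598 0.126 -2.159
vertex 3.012 0.491 -2.067
endloop
endfacet
facet normal 0.747 0.248 0.617
outer loop
vertex 3.132 0.022 -2.024
vertex 3.012 0.491 -2.067
vertex 2.342 0.154 -1.121
endloop
endfacet
facet normal 0.240 -0.027 -0.970
outer loop
vertex 3.012 0.491 -2.067
vertex 2.598 0.126 -2.159
vertex 2.581 0.685 -2.179
endloop
endfacet
facet normal 0.254 0.840 0.479
outer loop
vertex 3.012 0.491 -2.067
vertex 2.581 0.685 -2.179
vertex 2.342 0.154 -1.121
endloop
endfacet
facet normal 0.240 -0.027 -0.970
outer loop
vertex 2.581 0.685 -2.179
vertex 2.598 0.126 -2.159
vertex 2.163 0.457 -2.276
endloop
endfacet
facet normal -0.509 0.810 0.291
outer loop
vertex 2.581 0.685 -2.179
vertex 2.163 0.457 -2.276
vertex 2.342 0.154 -1.121
endloop
endfacet
facet normal 0.240 -0.027 -0.970
outer loop
vertex 2.163 0.457 -2.276
vertex 2.598 0.126 -2.159
vertex 2.072 -0.02 -2.285
endloop
endfacet
facet normal -0.964 0.180 0.197
outer loop
vertex 2.163 0.457 -2.276
vertex 2.072 -0.02 -2.285
vertex 2.342 0.154 -1.121
endloop
endfacet
facet normal 0.240 -0.027 -0.970
outer loop
vertex 2.072 -0.02 -2.285
vertex 2.598 0.126 -2.159
vertex 2.378 -0.388 -2.199
endloop
endfacet
facet normal -0.771 -0.579 0.265
outer loop
vertex 2.072 -0.02 -2.285
vertex 2.378 -0.388 -2.199
vertex 2.342 0.154 -1.121
endloop
endfacet
facet normal 0.240 -0.027 -0.970
outer loop
vertex 2.378 -0.388 -2.199
vertex 2.598 0.126 -2.159
vertex 2.85 -0.369 -2.083
endloop
endfacet
facet normal -0.074 -0.892 0.446
outer loop
vertex 2.378 -0.388 -2.199
vertex 2.85 -0.369 -2.083
vertex 2.342 0.154 -1.121
endloop
endfacet
facet normal 0.240 -0.027 -0.970
outer loop
vertex 2.85 -0.369 -2.083
vertex 2.598 0.126 -2.159
vertex 3.132 0.022 -2.024
endloop
endfacet
facet normal 0.601 -0.525 0.603
outer loop
vertex 2.85 -0.369 -2.083
vertex 3.132 0.022 -2.024
vertex 2.342 0.154 -1.121
endloop
endfacet

endsolid


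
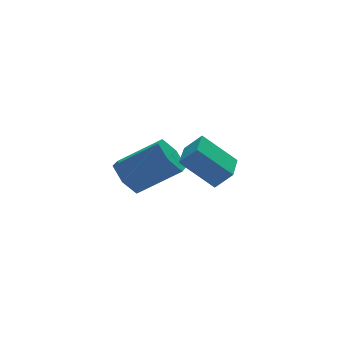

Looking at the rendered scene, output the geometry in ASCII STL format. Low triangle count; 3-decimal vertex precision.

solid 
facet normal -0.725 0.382 -0.574
outer loop
vertex 0.676 4.095 0.802
vertex 0.192 3.358 0.923
vertex 0.108 4.043 1.485
endloop
endfacet
facet normal 0.260 0.922 0.286
outer loop
vertex 0.676 4.095 0.802
vertex 0.108 4.043 1.485
vertex 2.112 3.339 1.937
endloop
endfacet
facet normal 0.259 0.922 0.287
outer loop
vertex 2.112 3.339 1.937
vertex 0.108 4.043 1.485
vertex 1.544 3.286 2.62
endloop
endfacet
facet normal 0.725 -0.383 0.573
outer loop
vertex 2.112 3.339 1.937
vertex 1.544 3.286 2.62
vertex 1.628 2.602 2.057
endloop
endfacet
facet normal -0.725 0.382 -0.573
outer loop
vertex 0.108 4.043 1.485
vertex 0.192 3.358 0.923
vertex -0.376 3.305 1.606
endloop
endfacet
facet normal -0.423 0.410 0.808
outer loop
vertex 0.108 4.043 1.485
vertex -0.376 3.305 1.606
vertex 1.544 3.286 2.62
endloop
endfacet
facet normal -0.423 0.410 0.808
outer loop
vertex 1.544 3.286 2.62
vertex -0.376 3.305 1.606
vertex 1.06 2.549 2.741
endloop
endfacet
facet normal 0.725 -0.382 0.573
outer loop
vertex 1.544 3.286 2.62
vertex 1.06 2.549 2.741
vertex 1.628 2.602 2.057
endloop
endfacet
facet normal -0.725 0.383 -0.573
outer loop
vertex -0.376 3.305 1.606
vertex 0.192 3.358 0.923
vertex -0.292 2.621 1.043
endloop
endfacet
facet normal -0.682 -0.513 0.521
outer loop
vertex -0.376 3.305 1.606
vertex -0.292 2.621 1.043
vertex 1.06 2.549 2.741
endloop
endfacet
facet normal -0.682 -0.513 0.521
outer loop
vertex 1.06 2.549 2.741
vertex -0.292 2.621 1.043
vertex 1.144 1.865 2.178
endloop
endfacet
facet normal 0.725 -0.382 0.573
outer loop
vertex 1.06 2.549 2.741
vertex 1.144 1.865 2.178
vertex 1.628 2.602 2.057
endloop
endfacet
facet normal -0.725 0.383 -0.573
outer loop
vertex -0.292 2.621 1.043
vertex 0.192 3.358 0.923
vertex 0.276 2.674 0.36
endloop
endfacet
facet normal -0.259 -0.922 -0.287
outer loop
vertex -0.292 2.621 1.043
vertex 0.276 2.674 0.36
vertex 1.144 1.865 2.178
endloop
endfacet
facet normal -0.260 -0.922 -0.286
outer loop
vertex 1.144 1.865 2.178
vertex 0.276 2.674 0.36
vertex 1.712 1.917 1.495
endloop
endfacet
facet normal 0.725 -0.382 0.574
outer loop
vertex 1.144 1.865 2.178
vertex 1.712 1.917 1.495
vertex 1.628 2.602 2.057
endloop
endfacet
facet normal -0.725 0.382 -0.573
outer loop
vertex 0.276 2.674 0.36
vertex 0.192 3.358 0.923
vertex 0.76 3.411 0.239
endloop
endfacet
facet normal 0.423 -0.410 -0.808
outer loop
vertex 0.276 2.674 0.36
vertex 0.76 3.411 0.239
vertex 1.712 1.917 1.495
endloop
endfacet
facet normal 0.423 -0.410 -0.808
outer loop
vertex 1.712 1.917 1.495
vertex 0.76 3.411 0.239
vertex 2.196 2.655 1.374
endloop
endfacet
facet normal 0.725 -0.382 0.573
outer loop
vertex 1.712 1.917 1.495
vertex 2.196 2.655 1.374
vertex 1.628 2.602 2.057
endloop
endfacet
facet normal -0.725 0.382 -0.573
outer loop
vertex 0.76 3.411 0.239
vertex 0.192 3.358 0.923
vertex 0.676 4.095 0.802
endloop
endfacet
facet normal 0.682 0.513 -0.521
outer loop
vertex 0.76 3.411 0.239
vertex 0.676 4.095 0.802
vertex 2.196 2.655 1.374
endloop
endfacet
facet normal 0.682 0.513 -0.521
outer loop
vertex 2.196 2.655 1.374
vertex 0.676 4.095 0.802
vertex 2.112 3.339 1.937
endloop
endfacet
facet normal 0.725 -0.383 0.573
outer loop
vertex 2.196 2.655 1.374
vertex 2.112 3.339 1.937
vertex 1.628 2.602 2.057
endloop
endfacet
facet normal -0.523 -0.848 -0.088
outer loop
vertex 1.931 -1.734 2.674
vertex 0.854 -1.187 3.813
vertex 1.433 -1.359 2.024
endloop
endfacet
facet normal 0.648 -0.329 -0.687
outer loop
vertex 2.166 -0.173 2.147
vertex 1.931 -1.734 2.674
vertex 1.433 -1.359 2.024
endloop
endfacet
facet normal -0.523 -0.848 -0.088
outer loop
vertex 1.433 -1.359 2.024
vertex 0.854 -1.187 3.813
vertex 0.357 -0.813 3.163
endloop
endfacet
facet normal -0.553 0.416 -0.722
outer loop
vertex 0.357 -0.813 3.163
vertex 2.166 -0.173 2.147
vertex 1.433 -1.359 2.024
endloop
endfacet
facet normal 0.552 -0.416 0.722
outer loop
vertex 1.931 -1.734 2.674
vertex 1.587 -0.001 3.936
vertex 0.854 -1.187 3.813
endloop
endfacet
facet normal 0.649 -0.329 -0.686
outer loop
vertex 2.663 -0.547 2.797
vertex 1.931 -1.734 2.674
vertex 2.166 -0.173 2.147
endloop
endfacet
facet normal 0.553 -0.416 0.722
outer loop
vertex 2.663 -0.547 2.797
vertex 1.587 -0.001 3.936
vertex 1.931 -1.734 2.674
endloop
endfacet
facet normal -0.649 0.330 0.686
outer loop
vertex 0.854 -1.187 3.813
vertex 1.587 -0.001 3.936
vertex 0.357 -0.813 3.163
endloop
endfacet
facet normal -0.553 0.416 -0.722
outer loop
vertex 1.089 0.374 3.286
vertex 2.166 -0.173 2.147
vertex 0.357 -0.813 3.163
endloop
endfacet
facet normal -0.649 0.329 0.687
outer loop
vertex 0.357 -0.813 3.163
vertex 1.587 -0.001 3.936
vertex 1.089 0.374 3.286
endloop
endfacet
facet normal 0.523 0.848 0.088
outer loop
vertex 1.089 0.374 3.286
vertex 2.663 -0.547 2.797
vertex 2.166 -0.173 2.147
endloop
endfacet
facet normal 0.523 0.848 0.088
outer loop
vertex 1.587 -0.001 3.936
vertex 2.663 -0.547 2.797
vertex 1.089 0.374 3.286
endloop
endfacet

endsolid


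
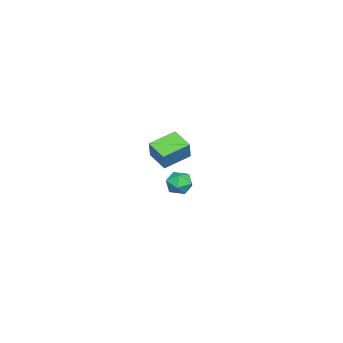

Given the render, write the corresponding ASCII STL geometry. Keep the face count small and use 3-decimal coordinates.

solid 
facet normal -0.508 -0.777 0.371
outer loop
vertex 3.109 -2.492 4.484
vertex 1.99 -1.54 4.945
vertex 2.546 -2.636 3.412
endloop
endfacet
facet normal 0.727 -0.618 -0.299
outer loop
vertex 3.17 -1.68 2.955
vertex 3.109 -2.492 4.484
vertex 2.546 -2.636 3.412
endloop
endfacet
facet normal -0.508 -0.777 0.372
outer loop
vertex 2.546 -2.636 3.412
vertex 1.99 -1.54 4.945
vertex 1.426 -1.684 3.873
endloop
endfacet
facet normal -0.462 -0.118 -0.879
outer loop
vertex 1.426 -1.684 3.873
vertex 3.17 -1.68 2.955
vertex 2.546 -2.636 3.412
endloop
endfacet
facet normal 0.463 0.118 0.879
outer loop
vertex 3.109 -2.492 4.484
vertex 2.614 -0.584 4.488
vertex 1.99 -1.54 4.945
endloop
endfacet
facet normal 0.727 -0.618 -0.299
outer loop
vertex 3.734 -1.536 4.027
vertex 3.109 -2.492 4.484
vertex 3.17 -1.68 2.955
endloop
endfacet
facet normal 0.462 0.118 0.879
outer loop
vertex 3.734 -1.536 4.027
vertex 2.614 -0.584 4.488
vertex 3.109 -2.492 4.484
endloop
endfacet
facet normal -0.727 0.618 0.300
outer loop
vertex 1.99 -1.54 4.945
vertex 2.614 -0.584 4.488
vertex 1.426 -1.684 3.873
endloop
endfacet
facet normal -0.462 -0.118 -0.879
outer loop
vertex 2.051 -0.728 3.416
vertex 3.17 -1.68 2.955
vertex 1.426 -1.684 3.873
endloop
endfacet
facet normal -0.727 0.618 0.299
outer loop
vertex 1.426 -1.684 3.873
vertex 2.614 -0.584 4.488
vertex 2.051 -0.728 3.416
endloop
endfacet
facet normal 0.508 0.777 -0.372
outer loop
vertex 2.051 -0.728 3.416
vertex 3.734 -1.536 4.027
vertex 3.17 -1.68 2.955
endloop
endfacet
facet normal 0.508 0.777 -0.371
outer loop
vertex 2.614 -0.584 4.488
vertex 3.734 -1.536 4.027
vertex 2.051 -0.728 3.416
endloop
endfacet
facet normal 0.040 0.926 -0.376
outer loop
vertex -3.638 -2.937 -2.49
vertex -4.415 -2.788 -2.206
vertex -3.751 -2.619 -1.719
endloop
endfacet
facet normal 0.689 0.700 -0.187
outer loop
vertex -3.638 -2.937 -2.49
vertex -3.751 -2.619 -1.719
vertex -3.176 -3.22 -1.847
endloop
endfacet
facet normal 0.828 0.101 -0.551
outer loop
vertex -3.638 -2.937 -2.49
vertex -3.176 -3.22 -1.847
vertex -3.486 -3.76 -2.412
endloop
endfacet
facet normal 0.266 -0.042 -0.963
outer loop
vertex -3.638 -2.937 -2.49
vertex -3.486 -3.76 -2.412
vertex -4.252 -3.493 -2.635
endloop
endfacet
facet normal -0.223 0.469 -0.855
outer loop
vertex -3.638 -2.937 -2.49
vertex -4.252 -3.493 -2.635
vertex -4.415 -2.788 -2.206
endloop
endfacet
facet normal 0.674 0.537 0.507
outer loop
vertex -3.176 -3.22 -1.847
vertex -3.751 -2.619 -1.719
vertex -3.668 -3.247 -1.165
endloop
endfacet
facet normal -0.379 0.903 0.203
outer loop
vertex -3.751 -2.619 -1.719
vertex -4.415 -2.788 -2.206
vertex -4.434 -2.98 -1.388
endloop
endfacet
facet normal -0.803 0.163 -0.573
outer loop
vertex -4.415 -2.788 -2.206
vertex -4.252 -3.493 -2.635
vertex -4.744 -3.52 -1.953
endloop
endfacet
facet normal -0.013 -0.662 -0.749
outer loop
vertex -4.252 -3.493 -2.635
vertex -3.486 -3.76 -2.412
vertex -4.169 -4.121 -2.081
endloop
endfacet
facet normal 0.898 -0.432 -0.080
outer loop
vertex -3.486 -3.76 -2.412
vertex -3.176 -3.22 -1.847
vertex -3.505 -3.952 -1.594
endloop
endfacet
facet normal -0.266 0.042 0.963
outer loop
vertex -4.282 -3.803 -1.31
vertex -3.668 -3.247 -1.165
vertex -4.434 -2.98 -1.388
endloop
endfacet
facet normal -0.828 -0.101 0.551
outer loop
vertex -4.282 -3.803 -1.31
vertex -4.434 -2.98 -1.388
vertex -4.744 -3.52 -1.953
endloop
endfacet
facet normal -0.689 -0.700 0.187
outer loop
vertex -4.282 -3.803 -1.31
vertex -4.744 -3.52 -1.953
vertex -4.169 -4.121 -2.081
endloop
endfacet
facet normal -0.040 -0.926 0.376
outer loop
vertex -4.282 -3.803 -1.31
vertex -4.169 -4.121 -2.081
vertex -3.505 -3.952 -1.594
endloop
endfacet
facet normal 0.223 -0.469 0.855
outer loop
vertex -4.282 -3.803 -1.31
vertex -3.505 -3.952 -1.594
vertex -3.668 -3.247 -1.165
endloop
endfacet
facet normal 0.013 0.662 0.749
outer loop
vertex -4.434 -2.98 -1.388
vertex -3.668 -3.247 -1.165
vertex -3.751 -2.619 -1.719
endloop
endfacet
facet normal -0.898 0.432 0.080
outer loop
vertex -4.744 -3.52 -1.953
vertex -4.434 -2.98 -1.388
vertex -4.415 -2.788 -2.206
endloop
endfacet
facet normal -0.674 -0.537 -0.507
outer loop
vertex -4.169 -4.121 -2.081
vertex -4.744 -3.52 -1.953
vertex -4.252 -3.493 -2.635
endloop
endfacet
facet normal 0.379 -0.903 -0.203
outer loop
vertex -3.505 -3.952 -1.594
vertex -4.169 -4.121 -2.081
vertex -3.486 -3.76 -2.412
endloop
endfacet
facet normal 0.803 -0.163 0.573
outer loop
vertex -3.668 -3.247 -1.165
vertex -3.505 -3.952 -1.594
vertex -3.176 -3.22 -1.847
endloop
endfacet

endsolid


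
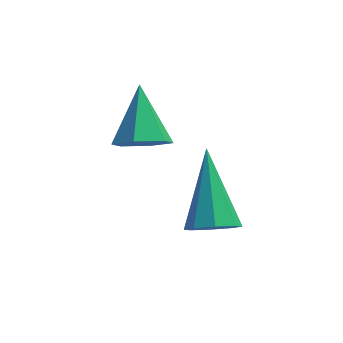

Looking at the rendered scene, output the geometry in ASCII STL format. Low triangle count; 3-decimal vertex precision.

solid 
facet normal 0.051 -0.771 -0.634
outer loop
vertex -2.275 1.706 -3.634
vertex -2.989 1.558 -3.511
vertex -2.796 2.019 -4.056
endloop
endfacet
facet normal 0.641 0.724 -0.255
outer loop
vertex -2.275 1.706 -3.634
vertex -2.796 2.019 -4.056
vertex -3.071 2.822 -2.469
endloop
endfacet
facet normal 0.048 -0.771 -0.635
outer loop
vertex -2.796 2.019 -4.056
vertex -2.989 1.558 -3.511
vertex -3.511 1.872 -3.932
endloop
endfacet
facet normal -0.255 0.844 -0.471
outer loop
vertex -2.796 2.019 -4.056
vertex -3.511 1.872 -3.932
vertex -3.071 2.822 -2.469
endloop
endfacet
facet normal 0.049 -0.770 -0.636
outer loop
vertex -3.511 1.872 -3.932
vertex -2.989 1.558 -3.511
vertex -3.704 1.41 -3.387
endloop
endfacet
facet normal -0.916 0.401 0.015
outer loop
vertex -3.511 1.872 -3.932
vertex -3.704 1.41 -3.387
vertex -3.071 2.822 -2.469
endloop
endfacet
facet normal 0.050 -0.771 -0.635
outer loop
vertex -3.704 1.41 -3.387
vertex -2.989 1.558 -3.511
vertex -3.183 1.096 -2.965
endloop
endfacet
facet normal -0.678 -0.162 0.717
outer loop
vertex -3.704 1.41 -3.387
vertex -3.183 1.096 -2.965
vertex -3.071 2.822 -2.469
endloop
endfacet
facet normal 0.050 -0.771 -0.635
outer loop
vertex -3.183 1.096 -2.965
vertex -2.989 1.558 -3.511
vertex -2.468 1.244 -3.089
endloop
endfacet
facet normal 0.220 -0.283 0.934
outer loop
vertex -3.183 1.096 -2.965
vertex -2.468 1.244 -3.089
vertex -3.071 2.822 -2.469
endloop
endfacet
facet normal 0.050 -0.771 -0.635
outer loop
vertex -2.468 1.244 -3.089
vertex -2.989 1.558 -3.511
vertex -2.275 1.706 -3.634
endloop
endfacet
facet normal 0.880 0.160 0.448
outer loop
vertex -2.468 1.244 -3.089
vertex -2.275 1.706 -3.634
vertex -3.071 2.822 -2.469
endloop
endfacet
facet normal 0.065 -0.776 -0.627
outer loop
vertex -0.938 -0.283 -4.847
vertex -1.381 -0.613 -4.485
vertex -1.412 -0.2 -4.999
endloop
endfacet
facet normal 0.306 0.800 -0.517
outer loop
vertex -0.938 -0.283 -4.847
vertex -1.412 -0.2 -4.999
vertex -1.519 1.033 -3.155
endloop
endfacet
facet normal 0.066 -0.776 -0.627
outer loop
vertex -1.412 -0.2 -4.999
vertex -1.381 -0.613 -4.485
vertex -1.868 -0.359 -4.85
endloop
endfacet
facet normal -0.428 0.740 -0.519
outer loop
vertex -1.412 -0.2 -4.999
vertex -1.868 -0.359 -4.85
vertex -1.519 1.033 -3.155
endloop
endfacet
facet normal 0.065 -0.777 -0.627
outer loop
vertex -1.868 -0.359 -4.85
vertex -1.381 -0.613 -4.485
vertex -2.038 -0.666 -4.487
endloop
endfacet
facet normal -0.921 0.372 -0.116
outer loop
vertex -1.868 -0.359 -4.85
vertex -2.038 -0.666 -4.487
vertex -1.519 1.033 -3.155
endloop
endfacet
facet normal 0.065 -0.776 -0.627
outer loop
vertex -2.038 -0.666 -4.487
vertex -1.381 -0.613 -4.485
vertex -1.823 -0.942 -4.123
endloop
endfacet
facet normal -0.885 -0.088 0.457
outer loop
vertex -2.038 -0.666 -4.487
vertex -1.823 -0.942 -4.123
vertex -1.519 1.033 -3.155
endloop
endfacet
facet normal 0.065 -0.777 -0.627
outer loop
vertex -1.823 -0.942 -4.123
vertex -1.381 -0.613 -4.485
vertex -1.349 -1.025 -3.971
endloop
endfacet
facet normal -0.342 -0.371 0.864
outer loop
vertex -1.823 -0.942 -4.123
vertex -1.349 -1.025 -3.971
vertex -1.519 1.033 -3.155
endloop
endfacet
facet normal 0.064 -0.777 -0.627
outer loop
vertex -1.349 -1.025 -3.971
vertex -1.381 -0.613 -4.485
vertex -0.893 -0.867 -4.12
endloop
endfacet
facet normal 0.391 -0.311 0.866
outer loop
vertex -1.349 -1.025 -3.971
vertex -0.893 -0.867 -4.12
vertex -1.519 1.033 -3.155
endloop
endfacet
facet normal 0.066 -0.775 -0.628
outer loop
vertex -0.893 -0.867 -4.12
vertex -1.381 -0.613 -4.485
vertex -0.723 -0.559 -4.482
endloop
endfacet
facet normal 0.884 0.056 0.463
outer loop
vertex -0.893 -0.867 -4.12
vertex -0.723 -0.559 -4.482
vertex -1.519 1.033 -3.155
endloop
endfacet
facet normal 0.067 -0.777 -0.626
outer loop
vertex -0.723 -0.559 -4.482
vertex -1.381 -0.613 -4.485
vertex -0.938 -0.283 -4.847
endloop
endfacet
facet normal 0.849 0.516 -0.110
outer loop
vertex -0.723 -0.559 -4.482
vertex -0.938 -0.283 -4.847
vertex -1.519 1.033 -3.155
endloop
endfacet

endsolid


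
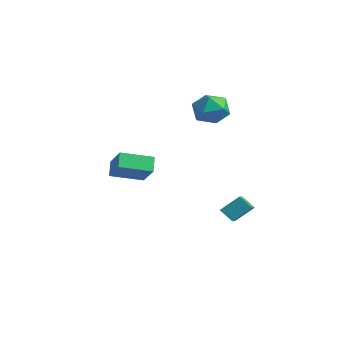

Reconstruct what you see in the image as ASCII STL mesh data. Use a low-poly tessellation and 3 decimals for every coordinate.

solid 
facet normal -0.771 0.139 -0.622
outer loop
vertex -2.752 -3.974 0.375
vertex -2.112 -2.347 -0.054
vertex -2.223 -4.379 -0.371
endloop
endfacet
facet normal -0.356 -0.904 0.238
outer loop
vertex -0.928 -4.613 0.674
vertex -2.752 -3.974 0.375
vertex -2.223 -4.379 -0.371
endloop
endfacet
facet normal -0.771 0.139 -0.622
outer loop
vertex -2.223 -4.379 -0.371
vertex -2.112 -2.347 -0.054
vertex -1.583 -2.752 -0.8
endloop
endfacet
facet normal 0.529 -0.405 -0.746
outer loop
vertex -1.583 -2.752 -0.8
vertex -0.928 -4.613 0.674
vertex -2.223 -4.379 -0.371
endloop
endfacet
facet normal -0.529 0.405 0.746
outer loop
vertex -2.752 -3.974 0.375
vertex -0.817 -2.581 0.991
vertex -2.112 -2.347 -0.054
endloop
endfacet
facet normal -0.356 -0.904 0.238
outer loop
vertex -1.457 -4.208 1.42
vertex -2.752 -3.974 0.375
vertex -0.928 -4.613 0.674
endloop
endfacet
facet normal -0.529 0.405 0.746
outer loop
vertex -1.457 -4.208 1.42
vertex -0.817 -2.581 0.991
vertex -2.752 -3.974 0.375
endloop
endfacet
facet normal 0.356 0.904 -0.238
outer loop
vertex -2.112 -2.347 -0.054
vertex -0.817 -2.581 0.991
vertex -1.583 -2.752 -0.8
endloop
endfacet
facet normal 0.529 -0.405 -0.746
outer loop
vertex -0.288 -2.986 0.245
vertex -0.928 -4.613 0.674
vertex -1.583 -2.752 -0.8
endloop
endfacet
facet normal 0.356 0.904 -0.238
outer loop
vertex -1.583 -2.752 -0.8
vertex -0.817 -2.581 0.991
vertex -0.288 -2.986 0.245
endloop
endfacet
facet normal 0.771 -0.139 0.622
outer loop
vertex -0.288 -2.986 0.245
vertex -1.457 -4.208 1.42
vertex -0.928 -4.613 0.674
endloop
endfacet
facet normal 0.771 -0.139 0.622
outer loop
vertex -0.817 -2.581 0.991
vertex -1.457 -4.208 1.42
vertex -0.288 -2.986 0.245
endloop
endfacet
facet normal -0.696 0.629 -0.347
outer loop
vertex -2.051 2.416 -4.117
vertex -1.646 3.351 -3.232
vertex -1.411 2.761 -4.775
endloop
endfacet
facet normal -0.300 -0.693 -0.656
outer loop
vertex -0.514 1.949 -4.328
vertex -2.051 2.416 -4.117
vertex -1.411 2.761 -4.775
endloop
endfacet
facet normal -0.696 0.629 -0.347
outer loop
vertex -1.411 2.761 -4.775
vertex -1.646 3.351 -3.232
vertex -1.006 3.696 -3.89
endloop
endfacet
facet normal 0.653 0.352 -0.671
outer loop
vertex -1.006 3.696 -3.89
vertex -0.514 1.949 -4.328
vertex -1.411 2.761 -4.775
endloop
endfacet
facet normal -0.653 -0.352 0.671
outer loop
vertex -2.051 2.416 -4.117
vertex -0.749 2.539 -2.785
vertex -1.646 3.351 -3.232
endloop
endfacet
facet normal -0.300 -0.693 -0.656
outer loop
vertex -1.154 1.604 -3.67
vertex -2.051 2.416 -4.117
vertex -0.514 1.949 -4.328
endloop
endfacet
facet normal -0.653 -0.352 0.671
outer loop
vertex -1.154 1.604 -3.67
vertex -0.749 2.539 -2.785
vertex -2.051 2.416 -4.117
endloop
endfacet
facet normal 0.300 0.693 0.656
outer loop
vertex -1.646 3.351 -3.232
vertex -0.749 2.539 -2.785
vertex -1.006 3.696 -3.89
endloop
endfacet
facet normal 0.653 0.352 -0.671
outer loop
vertex -0.109 2.884 -3.443
vertex -0.514 1.949 -4.328
vertex -1.006 3.696 -3.89
endloop
endfacet
facet normal 0.300 0.693 0.656
outer loop
vertex -1.006 3.696 -3.89
vertex -0.749 2.539 -2.785
vertex -0.109 2.884 -3.443
endloop
endfacet
facet normal 0.696 -0.629 0.347
outer loop
vertex -0.109 2.884 -3.443
vertex -1.154 1.604 -3.67
vertex -0.514 1.949 -4.328
endloop
endfacet
facet normal 0.696 -0.629 0.347
outer loop
vertex -0.749 2.539 -2.785
vertex -1.154 1.604 -3.67
vertex -0.109 2.884 -3.443
endloop
endfacet
facet normal 0.042 0.992 0.115
outer loop
vertex -2.642 3.23 2.444
vertex -3.716 3.237 2.776
vertex -2.894 3.114 3.534
endloop
endfacet
facet normal 0.680 0.696 0.231
outer loop
vertex -2.642 3.23 2.444
vertex -2.894 3.114 3.534
vertex -2.088 2.479 3.073
endloop
endfacet
facet normal 0.869 0.340 -0.359
outer loop
vertex -2.642 3.23 2.444
vertex -2.088 2.479 3.073
vertex -2.413 2.209 2.03
endloop
endfacet
facet normal 0.348 0.418 -0.839
outer loop
vertex -2.642 3.23 2.444
vertex -2.413 2.209 2.03
vertex -3.419 2.678 1.846
endloop
endfacet
facet normal -0.163 0.822 -0.546
outer loop
vertex -2.642 3.23 2.444
vertex -3.419 2.678 1.846
vertex -3.716 3.237 2.776
endloop
endfacet
facet normal 0.610 0.222 0.761
outer loop
vertex -2.088 2.479 3.073
vertex -2.894 3.114 3.534
vertex -2.821 2.022 3.794
endloop
endfacet
facet normal -0.423 0.703 0.572
outer loop
vertex -2.894 3.114 3.534
vertex -3.716 3.237 2.776
vertex -3.827 2.491 3.61
endloop
endfacet
facet normal -0.755 0.426 -0.498
outer loop
vertex -3.716 3.237 2.776
vertex -3.419 2.678 1.846
vertex -4.152 2.221 2.567
endloop
endfacet
facet normal 0.072 -0.226 -0.971
outer loop
vertex -3.419 2.678 1.846
vertex -2.413 2.209 2.03
vertex -3.346 1.586 2.106
endloop
endfacet
facet normal 0.915 -0.353 -0.194
outer loop
vertex -2.413 2.209 2.03
vertex -2.088 2.479 3.073
vertex -2.524 1.463 2.864
endloop
endfacet
facet normal -0.348 -0.418 0.839
outer loop
vertex -3.598 1.47 3.196
vertex -2.821 2.022 3.794
vertex -3.827 2.491 3.61
endloop
endfacet
facet normal -0.869 -0.340 0.359
outer loop
vertex -3.598 1.47 3.196
vertex -3.827 2.491 3.61
vertex -4.152 2.221 2.567
endloop
endfacet
facet normal -0.680 -0.696 -0.231
outer loop
vertex -3.598 1.47 3.196
vertex -4.152 2.221 2.567
vertex -3.346 1.586 2.106
endloop
endfacet
facet normal -0.042 -0.992 -0.115
outer loop
vertex -3.598 1.47 3.196
vertex -3.346 1.586 2.106
vertex -2.524 1.463 2.864
endloop
endfacet
facet normal 0.163 -0.822 0.546
outer loop
vertex -3.598 1.47 3.196
vertex -2.524 1.463 2.864
vertex -2.821 2.022 3.794
endloop
endfacet
facet normal -0.072 0.226 0.971
outer loop
vertex -3.827 2.491 3.61
vertex -2.821 2.022 3.794
vertex -2.894 3.114 3.534
endloop
endfacet
facet normal -0.915 0.353 0.194
outer loop
vertex -4.152 2.221 2.567
vertex -3.827 2.491 3.61
vertex -3.716 3.237 2.776
endloop
endfacet
facet normal -0.610 -0.222 -0.761
outer loop
vertex -3.346 1.586 2.106
vertex -4.152 2.221 2.567
vertex -3.419 2.678 1.846
endloop
endfacet
facet normal 0.423 -0.703 -0.572
outer loop
vertex -2.524 1.463 2.864
vertex -3.346 1.586 2.106
vertex -2.413 2.209 2.03
endloop
endfacet
facet normal 0.755 -0.426 0.498
outer loop
vertex -2.821 2.022 3.794
vertex -2.524 1.463 2.864
vertex -2.088 2.479 3.073
endloop
endfacet

endsolid


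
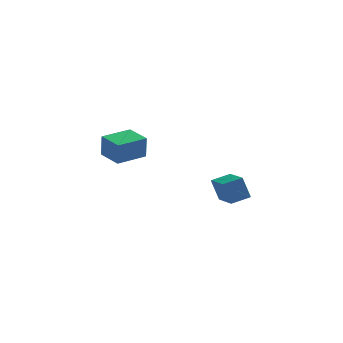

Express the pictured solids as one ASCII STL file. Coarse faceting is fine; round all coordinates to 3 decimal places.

solid 
facet normal -0.572 0.798 -0.192
outer loop
vertex 1.644 1.242 0.355
vertex 2.49 1.917 0.641
vertex 2.078 1.243 -0.934
endloop
endfacet
facet normal -0.756 -0.603 -0.255
outer loop
vertex 3.01 -0.057 -0.621
vertex 1.644 1.242 0.355
vertex 2.078 1.243 -0.934
endloop
endfacet
facet normal -0.572 0.798 -0.192
outer loop
vertex 2.078 1.243 -0.934
vertex 2.49 1.917 0.641
vertex 2.924 1.918 -0.648
endloop
endfacet
facet normal 0.320 0.001 -0.948
outer loop
vertex 2.924 1.918 -0.648
vertex 3.01 -0.057 -0.621
vertex 2.078 1.243 -0.934
endloop
endfacet
facet normal -0.320 -0.001 0.948
outer loop
vertex 1.644 1.242 0.355
vertex 3.422 0.617 0.954
vertex 2.49 1.917 0.641
endloop
endfacet
facet normal -0.756 -0.603 -0.255
outer loop
vertex 2.576 -0.058 0.668
vertex 1.644 1.242 0.355
vertex 3.01 -0.057 -0.621
endloop
endfacet
facet normal -0.320 -0.001 0.948
outer loop
vertex 2.576 -0.058 0.668
vertex 3.422 0.617 0.954
vertex 1.644 1.242 0.355
endloop
endfacet
facet normal 0.756 0.603 0.255
outer loop
vertex 2.49 1.917 0.641
vertex 3.422 0.617 0.954
vertex 2.924 1.918 -0.648
endloop
endfacet
facet normal 0.320 0.001 -0.948
outer loop
vertex 3.856 0.618 -0.335
vertex 3.01 -0.057 -0.621
vertex 2.924 1.918 -0.648
endloop
endfacet
facet normal 0.756 0.603 0.255
outer loop
vertex 2.924 1.918 -0.648
vertex 3.422 0.617 0.954
vertex 3.856 0.618 -0.335
endloop
endfacet
facet normal 0.572 -0.798 0.192
outer loop
vertex 3.856 0.618 -0.335
vertex 2.576 -0.058 0.668
vertex 3.01 -0.057 -0.621
endloop
endfacet
facet normal 0.572 -0.798 0.192
outer loop
vertex 3.422 0.617 0.954
vertex 2.576 -0.058 0.668
vertex 3.856 0.618 -0.335
endloop
endfacet
facet normal -0.618 -0.783 -0.068
outer loop
vertex -3.503 2.083 2.013
vertex -4.677 2.99 2.235
vertex -3.607 2.284 0.641
endloop
endfacet
facet normal 0.783 -0.604 -0.148
outer loop
vertex -2.483 3.71 0.765
vertex -3.503 2.083 2.013
vertex -3.607 2.284 0.641
endloop
endfacet
facet normal -0.618 -0.783 -0.068
outer loop
vertex -3.607 2.284 0.641
vertex -4.677 2.99 2.235
vertex -4.781 3.191 0.864
endloop
endfacet
facet normal -0.075 0.145 -0.987
outer loop
vertex -4.781 3.191 0.864
vertex -2.483 3.71 0.765
vertex -3.607 2.284 0.641
endloop
endfacet
facet normal 0.075 -0.145 0.987
outer loop
vertex -3.503 2.083 2.013
vertex -3.553 4.416 2.359
vertex -4.677 2.99 2.235
endloop
endfacet
facet normal 0.783 -0.604 -0.148
outer loop
vertex -2.379 3.509 2.136
vertex -3.503 2.083 2.013
vertex -2.483 3.71 0.765
endloop
endfacet
facet normal 0.076 -0.145 0.987
outer loop
vertex -2.379 3.509 2.136
vertex -3.553 4.416 2.359
vertex -3.503 2.083 2.013
endloop
endfacet
facet normal -0.783 0.604 0.148
outer loop
vertex -4.677 2.99 2.235
vertex -3.553 4.416 2.359
vertex -4.781 3.191 0.864
endloop
endfacet
facet normal -0.075 0.144 -0.987
outer loop
vertex -3.657 4.617 0.987
vertex -2.483 3.71 0.765
vertex -4.781 3.191 0.864
endloop
endfacet
facet normal -0.783 0.604 0.148
outer loop
vertex -4.781 3.191 0.864
vertex -3.553 4.416 2.359
vertex -3.657 4.617 0.987
endloop
endfacet
facet normal 0.618 0.783 0.068
outer loop
vertex -3.657 4.617 0.987
vertex -2.379 3.509 2.136
vertex -2.483 3.71 0.765
endloop
endfacet
facet normal 0.618 0.783 0.068
outer loop
vertex -3.553 4.416 2.359
vertex -2.379 3.509 2.136
vertex -3.657 4.617 0.987
endloop
endfacet

endsolid


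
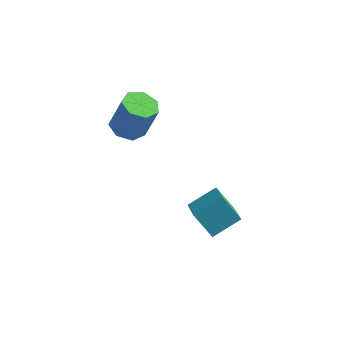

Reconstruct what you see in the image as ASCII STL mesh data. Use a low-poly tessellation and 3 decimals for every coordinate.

solid 
facet normal -0.321 -0.066 -0.945
outer loop
vertex -1.703 1.042 2.502
vertex -2.25 1.756 2.638
vertex -1.389 1.749 2.346
endloop
endfacet
facet normal 0.859 -0.439 -0.261
outer loop
vertex -1.703 1.042 2.502
vertex -1.389 1.749 2.346
vertex -1.083 1.17 4.326
endloop
endfacet
facet normal 0.859 -0.441 -0.262
outer loop
vertex -1.083 1.17 4.326
vertex -1.389 1.749 2.346
vertex -0.768 1.877 4.169
endloop
endfacet
facet normal 0.322 0.066 0.945
outer loop
vertex -1.083 1.17 4.326
vertex -0.768 1.877 4.169
vertex -1.63 1.884 4.462
endloop
endfacet
facet normal -0.321 -0.067 -0.945
outer loop
vertex -1.389 1.749 2.346
vertex -2.25 1.756 2.638
vertex -1.723 2.461 2.409
endloop
endfacet
facet normal 0.847 0.426 -0.318
outer loop
vertex -1.389 1.749 2.346
vertex -1.723 2.461 2.409
vertex -0.768 1.877 4.169
endloop
endfacet
facet normal 0.847 0.426 -0.318
outer loop
vertex -0.768 1.877 4.169
vertex -1.723 2.461 2.409
vertex -1.103 2.59 4.233
endloop
endfacet
facet normal 0.322 0.066 0.945
outer loop
vertex -0.768 1.877 4.169
vertex -1.103 2.59 4.233
vertex -1.63 1.884 4.462
endloop
endfacet
facet normal -0.322 -0.066 -0.944
outer loop
vertex -1.723 2.461 2.409
vertex -2.25 1.756 2.638
vertex -2.454 2.643 2.646
endloop
endfacet
facet normal 0.198 0.971 -0.136
outer loop
vertex -1.723 2.461 2.409
vertex -2.454 2.643 2.646
vertex -1.103 2.59 4.233
endloop
endfacet
facet normal 0.197 0.971 -0.135
outer loop
vertex -1.103 2.59 4.233
vertex -2.454 2.643 2.646
vertex -1.834 2.771 4.469
endloop
endfacet
facet normal 0.321 0.066 0.945
outer loop
vertex -1.103 2.59 4.233
vertex -1.834 2.771 4.469
vertex -1.63 1.884 4.462
endloop
endfacet
facet normal -0.321 -0.065 -0.945
outer loop
vertex -2.454 2.643 2.646
vertex -2.25 1.756 2.638
vertex -3.032 2.156 2.876
endloop
endfacet
facet normal -0.602 0.785 0.150
outer loop
vertex -2.454 2.643 2.646
vertex -3.032 2.156 2.876
vertex -1.834 2.771 4.469
endloop
endfacet
facet normal -0.602 0.785 0.150
outer loop
vertex -1.834 2.771 4.469
vertex -3.032 2.156 2.876
vertex -2.412 2.284 4.699
endloop
endfacet
facet normal 0.320 0.066 0.945
outer loop
vertex -1.834 2.771 4.469
vertex -2.412 2.284 4.699
vertex -1.63 1.884 4.462
endloop
endfacet
facet normal -0.322 -0.067 -0.945
outer loop
vertex -3.032 2.156 2.876
vertex -2.25 1.756 2.638
vertex -3.021 1.368 2.928
endloop
endfacet
facet normal -0.947 0.008 0.321
outer loop
vertex -3.032 2.156 2.876
vertex -3.021 1.368 2.928
vertex -2.412 2.284 4.699
endloop
endfacet
facet normal -0.947 0.008 0.321
outer loop
vertex -2.412 2.284 4.699
vertex -3.021 1.368 2.928
vertex -2.401 1.496 4.751
endloop
endfacet
facet normal 0.321 0.067 0.945
outer loop
vertex -2.412 2.284 4.699
vertex -2.401 1.496 4.751
vertex -1.63 1.884 4.462
endloop
endfacet
facet normal -0.321 -0.067 -0.945
outer loop
vertex -3.021 1.368 2.928
vertex -2.25 1.756 2.638
vertex -2.429 0.872 2.762
endloop
endfacet
facet normal -0.579 -0.775 0.251
outer loop
vertex -3.021 1.368 2.928
vertex -2.429 0.872 2.762
vertex -2.401 1.496 4.751
endloop
endfacet
facet normal -0.579 -0.775 0.251
outer loop
vertex -2.401 1.496 4.751
vertex -2.429 0.872 2.762
vertex -1.809 1.0 4.585
endloop
endfacet
facet normal 0.321 0.067 0.945
outer loop
vertex -2.401 1.496 4.751
vertex -1.809 1.0 4.585
vertex -1.63 1.884 4.462
endloop
endfacet
facet normal -0.322 -0.067 -0.944
outer loop
vertex -2.429 0.872 2.762
vertex -2.25 1.756 2.638
vertex -1.703 1.042 2.502
endloop
endfacet
facet normal 0.225 -0.974 -0.008
outer loop
vertex -2.429 0.872 2.762
vertex -1.703 1.042 2.502
vertex -1.809 1.0 4.585
endloop
endfacet
facet normal 0.225 -0.974 -0.008
outer loop
vertex -1.809 1.0 4.585
vertex -1.703 1.042 2.502
vertex -1.083 1.17 4.326
endloop
endfacet
facet normal 0.321 0.066 0.945
outer loop
vertex -1.809 1.0 4.585
vertex -1.083 1.17 4.326
vertex -1.63 1.884 4.462
endloop
endfacet
facet normal -0.621 -0.650 -0.438
outer loop
vertex 1.633 0.015 -0.957
vertex 0.912 1.193 -1.683
vertex 2.608 -0.119 -2.142
endloop
endfacet
facet normal 0.462 -0.755 0.465
outer loop
vertex 3.608 0.927 -1.437
vertex 1.633 0.015 -0.957
vertex 2.608 -0.119 -2.142
endloop
endfacet
facet normal -0.621 -0.650 -0.438
outer loop
vertex 2.608 -0.119 -2.142
vertex 0.912 1.193 -1.683
vertex 1.887 1.059 -2.868
endloop
endfacet
facet normal 0.633 -0.087 -0.769
outer loop
vertex 1.887 1.059 -2.868
vertex 3.608 0.927 -1.437
vertex 2.608 -0.119 -2.142
endloop
endfacet
facet normal -0.633 0.087 0.769
outer loop
vertex 1.633 0.015 -0.957
vertex 1.912 2.239 -0.978
vertex 0.912 1.193 -1.683
endloop
endfacet
facet normal 0.462 -0.755 0.465
outer loop
vertex 2.633 1.061 -0.252
vertex 1.633 0.015 -0.957
vertex 3.608 0.927 -1.437
endloop
endfacet
facet normal -0.633 0.087 0.769
outer loop
vertex 2.633 1.061 -0.252
vertex 1.912 2.239 -0.978
vertex 1.633 0.015 -0.957
endloop
endfacet
facet normal -0.462 0.755 -0.465
outer loop
vertex 0.912 1.193 -1.683
vertex 1.912 2.239 -0.978
vertex 1.887 1.059 -2.868
endloop
endfacet
facet normal 0.633 -0.087 -0.769
outer loop
vertex 2.887 2.105 -2.163
vertex 3.608 0.927 -1.437
vertex 1.887 1.059 -2.868
endloop
endfacet
facet normal -0.462 0.755 -0.465
outer loop
vertex 1.887 1.059 -2.868
vertex 1.912 2.239 -0.978
vertex 2.887 2.105 -2.163
endloop
endfacet
facet normal 0.621 0.650 0.438
outer loop
vertex 2.887 2.105 -2.163
vertex 2.633 1.061 -0.252
vertex 3.608 0.927 -1.437
endloop
endfacet
facet normal 0.621 0.650 0.438
outer loop
vertex 1.912 2.239 -0.978
vertex 2.633 1.061 -0.252
vertex 2.887 2.105 -2.163
endloop
endfacet

endsolid
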